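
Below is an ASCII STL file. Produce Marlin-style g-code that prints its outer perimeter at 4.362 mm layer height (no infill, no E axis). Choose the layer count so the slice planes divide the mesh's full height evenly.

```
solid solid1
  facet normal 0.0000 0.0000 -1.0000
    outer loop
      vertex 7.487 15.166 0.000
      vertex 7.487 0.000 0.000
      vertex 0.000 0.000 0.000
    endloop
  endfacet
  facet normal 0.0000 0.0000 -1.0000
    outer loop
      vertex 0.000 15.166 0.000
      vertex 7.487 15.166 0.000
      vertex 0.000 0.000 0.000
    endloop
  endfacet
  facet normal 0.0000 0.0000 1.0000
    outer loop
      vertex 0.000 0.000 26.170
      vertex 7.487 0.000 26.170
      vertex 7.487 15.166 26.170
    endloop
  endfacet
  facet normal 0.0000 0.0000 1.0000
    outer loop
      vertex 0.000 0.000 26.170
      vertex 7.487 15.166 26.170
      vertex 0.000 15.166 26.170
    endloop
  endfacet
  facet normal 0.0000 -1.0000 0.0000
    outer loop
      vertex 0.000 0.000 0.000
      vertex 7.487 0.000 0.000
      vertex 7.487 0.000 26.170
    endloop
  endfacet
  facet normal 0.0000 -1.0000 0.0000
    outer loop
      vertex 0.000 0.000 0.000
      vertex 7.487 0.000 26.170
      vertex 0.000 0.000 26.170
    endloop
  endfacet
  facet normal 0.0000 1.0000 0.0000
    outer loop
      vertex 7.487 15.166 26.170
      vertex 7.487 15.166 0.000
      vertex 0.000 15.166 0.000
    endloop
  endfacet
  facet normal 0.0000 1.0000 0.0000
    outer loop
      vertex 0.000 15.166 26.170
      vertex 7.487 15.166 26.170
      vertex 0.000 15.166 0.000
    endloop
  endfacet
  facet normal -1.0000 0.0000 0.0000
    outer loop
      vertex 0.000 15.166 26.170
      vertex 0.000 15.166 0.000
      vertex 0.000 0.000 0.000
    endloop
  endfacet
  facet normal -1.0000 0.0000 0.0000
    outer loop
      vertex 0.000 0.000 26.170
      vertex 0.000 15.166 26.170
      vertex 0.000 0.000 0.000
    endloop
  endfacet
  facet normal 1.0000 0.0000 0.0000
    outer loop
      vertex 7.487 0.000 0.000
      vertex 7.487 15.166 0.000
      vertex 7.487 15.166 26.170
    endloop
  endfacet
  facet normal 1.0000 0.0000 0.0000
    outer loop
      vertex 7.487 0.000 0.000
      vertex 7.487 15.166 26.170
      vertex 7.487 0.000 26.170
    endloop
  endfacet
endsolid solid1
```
; perimeter-only toolpath
G21 ; units = mm
G90 ; absolute positioning
G28 ; home
; layer 1
G0 Z4.362
G0 X0.000 Y0.000
G1 X7.487 Y0.000
G1 X7.487 Y15.166
G1 X0.000 Y15.166
G1 X0.000 Y0.000
; layer 2
G0 Z8.723
G0 X0.000 Y0.000
G1 X7.487 Y0.000
G1 X7.487 Y15.166
G1 X0.000 Y15.166
G1 X0.000 Y0.000
; layer 3
G0 Z13.085
G0 X0.000 Y0.000
G1 X7.487 Y0.000
G1 X7.487 Y15.166
G1 X0.000 Y15.166
G1 X0.000 Y0.000
; layer 4
G0 Z17.447
G0 X0.000 Y0.000
G1 X7.487 Y0.000
G1 X7.487 Y15.166
G1 X0.000 Y15.166
G1 X0.000 Y0.000
; layer 5
G0 Z21.808
G0 X0.000 Y0.000
G1 X7.487 Y0.000
G1 X7.487 Y15.166
G1 X0.000 Y15.166
G1 X0.000 Y0.000
; layer 6
G0 Z26.170
G0 X0.000 Y0.000
G1 X7.487 Y0.000
G1 X7.487 Y15.166
G1 X0.000 Y15.166
G1 X0.000 Y0.000
M2 ; end

The solid is a rectangular box, roughly 7.49 × 15.2 mm footprint and 26.2 mm tall. Slicing at Δz = 4.362 mm — 6 equal slices spanning the solid's height, so layer i sits at z = i·h/6 — gives 6 non-empty perimeters. Each is a 4-segment closed polygon; G0 lifts to the layer z and rapids to the start vertex, then G1 traces the edges.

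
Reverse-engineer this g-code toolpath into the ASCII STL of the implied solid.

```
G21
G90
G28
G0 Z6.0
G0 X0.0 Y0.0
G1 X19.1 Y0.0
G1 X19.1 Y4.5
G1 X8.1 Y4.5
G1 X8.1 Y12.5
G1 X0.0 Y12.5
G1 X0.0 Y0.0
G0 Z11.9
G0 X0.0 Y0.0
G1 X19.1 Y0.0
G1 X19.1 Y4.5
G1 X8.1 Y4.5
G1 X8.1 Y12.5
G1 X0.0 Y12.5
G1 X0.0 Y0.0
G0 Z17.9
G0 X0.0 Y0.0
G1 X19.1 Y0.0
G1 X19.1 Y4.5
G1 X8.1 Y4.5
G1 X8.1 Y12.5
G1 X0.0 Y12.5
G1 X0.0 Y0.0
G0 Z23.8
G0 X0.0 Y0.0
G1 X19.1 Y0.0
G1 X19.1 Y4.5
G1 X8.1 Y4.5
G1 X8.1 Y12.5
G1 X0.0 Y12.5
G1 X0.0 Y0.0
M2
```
solid part
  facet normal 0.0000 0.0000 -1.0000
    outer loop
      vertex 19.1 4.5 0.0
      vertex 19.1 0.0 0.0
      vertex 0.0 0.0 0.0
    endloop
  endfacet
  facet normal 0.0000 0.0000 -1.0000
    outer loop
      vertex 8.1 4.5 0.0
      vertex 19.1 4.5 0.0
      vertex 0.0 0.0 0.0
    endloop
  endfacet
  facet normal 0.0000 0.0000 -1.0000
    outer loop
      vertex 8.1 12.5 0.0
      vertex 8.1 4.5 0.0
      vertex 0.0 0.0 0.0
    endloop
  endfacet
  facet normal 0.0000 0.0000 -1.0000
    outer loop
      vertex 0.0 12.5 0.0
      vertex 8.1 12.5 0.0
      vertex 0.0 0.0 0.0
    endloop
  endfacet
  facet normal 0.0000 0.0000 1.0000
    outer loop
      vertex 0.0 0.0 23.8
      vertex 19.1 0.0 23.8
      vertex 19.1 4.5 23.8
    endloop
  endfacet
  facet normal 0.0000 0.0000 1.0000
    outer loop
      vertex 0.0 0.0 23.8
      vertex 19.1 4.5 23.8
      vertex 8.1 4.5 23.8
    endloop
  endfacet
  facet normal 0.0000 0.0000 1.0000
    outer loop
      vertex 0.0 0.0 23.8
      vertex 8.1 4.5 23.8
      vertex 8.1 12.5 23.8
    endloop
  endfacet
  facet normal 0.0000 0.0000 1.0000
    outer loop
      vertex 0.0 0.0 23.8
      vertex 8.1 12.5 23.8
      vertex 0.0 12.5 23.8
    endloop
  endfacet
  facet normal 0.0000 -1.0000 0.0000
    outer loop
      vertex 0.0 0.0 0.0
      vertex 19.1 0.0 0.0
      vertex 19.1 0.0 23.8
    endloop
  endfacet
  facet normal 0.0000 -1.0000 0.0000
    outer loop
      vertex 0.0 0.0 0.0
      vertex 19.1 0.0 23.8
      vertex 0.0 0.0 23.8
    endloop
  endfacet
  facet normal 1.0000 0.0000 0.0000
    outer loop
      vertex 19.1 0.0 0.0
      vertex 19.1 4.5 0.0
      vertex 19.1 4.5 23.8
    endloop
  endfacet
  facet normal 1.0000 0.0000 0.0000
    outer loop
      vertex 19.1 0.0 0.0
      vertex 19.1 4.5 23.8
      vertex 19.1 0.0 23.8
    endloop
  endfacet
  facet normal 0.0000 1.0000 0.0000
    outer loop
      vertex 19.1 4.5 0.0
      vertex 8.1 4.5 0.0
      vertex 8.1 4.5 23.8
    endloop
  endfacet
  facet normal 0.0000 1.0000 0.0000
    outer loop
      vertex 19.1 4.5 0.0
      vertex 8.1 4.5 23.8
      vertex 19.1 4.5 23.8
    endloop
  endfacet
  facet normal 1.0000 0.0000 0.0000
    outer loop
      vertex 8.1 4.5 0.0
      vertex 8.1 12.5 0.0
      vertex 8.1 12.5 23.8
    endloop
  endfacet
  facet normal 1.0000 0.0000 0.0000
    outer loop
      vertex 8.1 4.5 0.0
      vertex 8.1 12.5 23.8
      vertex 8.1 4.5 23.8
    endloop
  endfacet
  facet normal 0.0000 1.0000 0.0000
    outer loop
      vertex 8.1 12.5 0.0
      vertex 0.0 12.5 0.0
      vertex 0.0 12.5 23.8
    endloop
  endfacet
  facet normal 0.0000 1.0000 0.0000
    outer loop
      vertex 8.1 12.5 0.0
      vertex 0.0 12.5 23.8
      vertex 8.1 12.5 23.8
    endloop
  endfacet
  facet normal -1.0000 0.0000 0.0000
    outer loop
      vertex 0.0 12.5 0.0
      vertex 0.0 0.0 0.0
      vertex 0.0 0.0 23.8
    endloop
  endfacet
  facet normal -1.0000 0.0000 0.0000
    outer loop
      vertex 0.0 12.5 0.0
      vertex 0.0 0.0 23.8
      vertex 0.0 12.5 23.8
    endloop
  endfacet
endsolid part

The G0 Z moves step by Δz≈6.0 mm. Every layer's G1 loop is the same polygon, so the solid is a straight extrusion of it from z=0 to z≈23.8. Closing with flat bottom and top caps and triangulating gives 20 facets — an L-shaped prism: outer 19.1 × 12.5 mm, arm thicknesses ≈ 4.5 mm (horizontal) and 8.1 mm (vertical), extruded 23.8 mm in z.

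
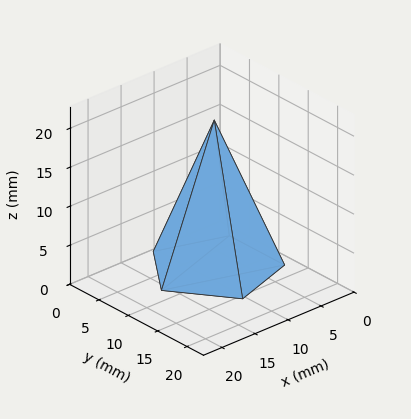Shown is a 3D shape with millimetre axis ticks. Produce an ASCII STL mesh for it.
Reading the render: the shape is a regular 5-sided pyramid, base circumscribed radius ≈ 8 mm, apex at z ≈ 19 mm (dimensions read to the nearest mm from the axis ticks). For the STL, each face is triangulated and given an outward normal.

solid part
  facet normal 0.0000 0.0000 -1.0000
    outer loop
      vertex 1.528 12.702 0.000
      vertex 10.472 15.608 0.000
      vertex 16.000 8.000 0.000
    endloop
  endfacet
  facet normal 0.0000 0.0000 -1.0000
    outer loop
      vertex 1.528 3.298 0.000
      vertex 1.528 12.702 0.000
      vertex 16.000 8.000 0.000
    endloop
  endfacet
  facet normal 0.0000 0.0000 -1.0000
    outer loop
      vertex 10.472 0.392 0.000
      vertex 1.528 3.298 0.000
      vertex 16.000 8.000 0.000
    endloop
  endfacet
  facet normal 0.7658 0.5564 0.3224
    outer loop
      vertex 16.000 8.000 0.000
      vertex 10.472 15.608 0.000
      vertex 8.000 8.000 19.000
    endloop
  endfacet
  facet normal -0.2925 0.9003 0.3224
    outer loop
      vertex 10.472 15.608 0.000
      vertex 1.528 12.702 0.000
      vertex 8.000 8.000 19.000
    endloop
  endfacet
  facet normal -0.9466 0.0000 0.3224
    outer loop
      vertex 1.528 12.702 0.000
      vertex 1.528 3.298 0.000
      vertex 8.000 8.000 19.000
    endloop
  endfacet
  facet normal -0.2925 -0.9003 0.3224
    outer loop
      vertex 1.528 3.298 0.000
      vertex 10.472 0.392 0.000
      vertex 8.000 8.000 19.000
    endloop
  endfacet
  facet normal 0.7658 -0.5564 0.3224
    outer loop
      vertex 10.472 0.392 0.000
      vertex 16.000 8.000 0.000
      vertex 8.000 8.000 19.000
    endloop
  endfacet
endsolid part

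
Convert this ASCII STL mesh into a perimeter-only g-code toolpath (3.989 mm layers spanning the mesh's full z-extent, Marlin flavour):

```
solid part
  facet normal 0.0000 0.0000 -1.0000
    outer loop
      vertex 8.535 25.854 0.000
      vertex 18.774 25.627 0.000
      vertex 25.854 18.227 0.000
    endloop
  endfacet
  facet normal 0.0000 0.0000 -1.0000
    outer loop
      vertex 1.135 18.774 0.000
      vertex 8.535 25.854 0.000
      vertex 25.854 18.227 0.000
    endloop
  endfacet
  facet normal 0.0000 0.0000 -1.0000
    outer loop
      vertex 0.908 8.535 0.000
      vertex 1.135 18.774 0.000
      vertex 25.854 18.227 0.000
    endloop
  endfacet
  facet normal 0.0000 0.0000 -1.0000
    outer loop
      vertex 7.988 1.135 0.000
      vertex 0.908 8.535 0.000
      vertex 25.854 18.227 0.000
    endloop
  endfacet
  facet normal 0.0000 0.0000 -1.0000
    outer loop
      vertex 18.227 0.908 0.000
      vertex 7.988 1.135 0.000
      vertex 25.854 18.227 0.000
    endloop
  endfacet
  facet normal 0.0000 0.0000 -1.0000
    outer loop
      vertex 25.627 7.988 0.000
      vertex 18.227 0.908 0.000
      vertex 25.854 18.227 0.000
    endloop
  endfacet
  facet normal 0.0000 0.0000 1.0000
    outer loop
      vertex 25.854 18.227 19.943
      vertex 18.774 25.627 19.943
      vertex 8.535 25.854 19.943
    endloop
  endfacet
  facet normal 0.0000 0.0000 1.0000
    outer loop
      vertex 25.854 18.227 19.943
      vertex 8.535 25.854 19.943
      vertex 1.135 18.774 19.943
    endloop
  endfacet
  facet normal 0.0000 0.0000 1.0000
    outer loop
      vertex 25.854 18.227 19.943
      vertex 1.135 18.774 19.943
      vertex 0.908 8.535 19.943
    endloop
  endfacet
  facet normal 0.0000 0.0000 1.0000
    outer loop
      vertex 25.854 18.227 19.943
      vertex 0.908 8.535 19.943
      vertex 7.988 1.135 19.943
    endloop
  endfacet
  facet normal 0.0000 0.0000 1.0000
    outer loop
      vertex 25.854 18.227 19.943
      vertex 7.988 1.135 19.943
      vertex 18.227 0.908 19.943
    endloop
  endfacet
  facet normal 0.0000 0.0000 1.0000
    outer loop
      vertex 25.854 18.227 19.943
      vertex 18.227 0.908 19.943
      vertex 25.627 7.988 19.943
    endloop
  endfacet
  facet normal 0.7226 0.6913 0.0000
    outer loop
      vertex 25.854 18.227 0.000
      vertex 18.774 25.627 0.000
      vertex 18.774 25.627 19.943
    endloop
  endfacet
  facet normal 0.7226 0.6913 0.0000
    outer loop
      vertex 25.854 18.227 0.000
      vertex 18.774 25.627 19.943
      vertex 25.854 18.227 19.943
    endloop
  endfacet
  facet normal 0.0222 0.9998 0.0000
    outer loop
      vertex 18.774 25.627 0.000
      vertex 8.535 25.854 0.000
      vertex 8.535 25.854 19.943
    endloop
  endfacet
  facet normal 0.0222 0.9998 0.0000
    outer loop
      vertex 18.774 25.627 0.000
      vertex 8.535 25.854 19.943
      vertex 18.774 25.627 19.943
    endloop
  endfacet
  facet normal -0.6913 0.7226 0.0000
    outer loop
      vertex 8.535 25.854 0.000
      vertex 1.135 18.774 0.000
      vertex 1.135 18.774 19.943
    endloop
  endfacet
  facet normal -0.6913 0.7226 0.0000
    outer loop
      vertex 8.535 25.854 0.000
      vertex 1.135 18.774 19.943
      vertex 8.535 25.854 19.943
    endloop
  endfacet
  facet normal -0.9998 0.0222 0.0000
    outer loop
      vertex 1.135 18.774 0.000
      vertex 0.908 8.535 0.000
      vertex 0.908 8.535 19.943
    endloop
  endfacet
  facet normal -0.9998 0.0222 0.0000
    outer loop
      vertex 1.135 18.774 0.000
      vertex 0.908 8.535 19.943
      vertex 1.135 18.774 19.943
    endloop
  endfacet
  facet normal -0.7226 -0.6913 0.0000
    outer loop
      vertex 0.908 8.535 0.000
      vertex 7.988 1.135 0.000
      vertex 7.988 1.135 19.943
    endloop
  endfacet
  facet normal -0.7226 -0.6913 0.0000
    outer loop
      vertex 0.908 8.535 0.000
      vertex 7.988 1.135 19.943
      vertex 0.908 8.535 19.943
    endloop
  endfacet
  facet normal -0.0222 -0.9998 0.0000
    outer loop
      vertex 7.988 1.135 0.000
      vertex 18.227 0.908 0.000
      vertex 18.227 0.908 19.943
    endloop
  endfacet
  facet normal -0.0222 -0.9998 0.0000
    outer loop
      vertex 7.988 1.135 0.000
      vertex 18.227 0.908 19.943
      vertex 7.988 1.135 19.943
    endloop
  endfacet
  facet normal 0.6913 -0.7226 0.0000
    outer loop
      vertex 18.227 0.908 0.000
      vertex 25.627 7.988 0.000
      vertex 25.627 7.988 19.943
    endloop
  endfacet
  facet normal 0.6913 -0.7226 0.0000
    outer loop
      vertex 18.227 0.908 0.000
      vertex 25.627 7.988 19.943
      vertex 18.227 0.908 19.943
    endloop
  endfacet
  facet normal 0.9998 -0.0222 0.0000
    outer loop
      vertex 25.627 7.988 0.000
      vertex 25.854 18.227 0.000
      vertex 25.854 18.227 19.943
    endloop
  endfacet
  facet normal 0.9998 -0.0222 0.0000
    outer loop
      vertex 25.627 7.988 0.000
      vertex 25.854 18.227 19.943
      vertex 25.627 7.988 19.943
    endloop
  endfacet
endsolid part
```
; perimeter-only toolpath
G21 ; units = mm
G90 ; absolute positioning
G28 ; home
; layer 1
G0 Z3.989
G0 X25.854 Y18.227
G1 X18.774 Y25.627
G1 X8.535 Y25.854
G1 X1.135 Y18.774
G1 X0.908 Y8.535
G1 X7.988 Y1.135
G1 X18.227 Y0.908
G1 X25.627 Y7.988
G1 X25.854 Y18.227
; layer 2
G0 Z7.977
G0 X25.854 Y18.227
G1 X18.774 Y25.627
G1 X8.535 Y25.854
G1 X1.135 Y18.774
G1 X0.908 Y8.535
G1 X7.988 Y1.135
G1 X18.227 Y0.908
G1 X25.627 Y7.988
G1 X25.854 Y18.227
; layer 3
G0 Z11.966
G0 X25.854 Y18.227
G1 X18.774 Y25.627
G1 X8.535 Y25.854
G1 X1.135 Y18.774
G1 X0.908 Y8.535
G1 X7.988 Y1.135
G1 X18.227 Y0.908
G1 X25.627 Y7.988
G1 X25.854 Y18.227
; layer 4
G0 Z15.954
G0 X25.854 Y18.227
G1 X18.774 Y25.627
G1 X8.535 Y25.854
G1 X1.135 Y18.774
G1 X0.908 Y8.535
G1 X7.988 Y1.135
G1 X18.227 Y0.908
G1 X25.627 Y7.988
G1 X25.854 Y18.227
; layer 5
G0 Z19.943
G0 X25.854 Y18.227
G1 X18.774 Y25.627
G1 X8.535 Y25.854
G1 X1.135 Y18.774
G1 X0.908 Y8.535
G1 X7.988 Y1.135
G1 X18.227 Y0.908
G1 X25.627 Y7.988
G1 X25.854 Y18.227
M2 ; end

The solid is a regular 8-sided prism (a cylinder approximated with 8 flat sides), circumscribed radius ≈ 13.4 mm, height ≈ 19.9 mm. Slicing at Δz = 3.989 mm — 5 equal slices spanning the solid's height, so layer i sits at z = i·h/5 — gives 5 non-empty perimeters. Each is a 8-segment closed polygon; G0 lifts to the layer z and rapids to the start vertex, then G1 traces the edges.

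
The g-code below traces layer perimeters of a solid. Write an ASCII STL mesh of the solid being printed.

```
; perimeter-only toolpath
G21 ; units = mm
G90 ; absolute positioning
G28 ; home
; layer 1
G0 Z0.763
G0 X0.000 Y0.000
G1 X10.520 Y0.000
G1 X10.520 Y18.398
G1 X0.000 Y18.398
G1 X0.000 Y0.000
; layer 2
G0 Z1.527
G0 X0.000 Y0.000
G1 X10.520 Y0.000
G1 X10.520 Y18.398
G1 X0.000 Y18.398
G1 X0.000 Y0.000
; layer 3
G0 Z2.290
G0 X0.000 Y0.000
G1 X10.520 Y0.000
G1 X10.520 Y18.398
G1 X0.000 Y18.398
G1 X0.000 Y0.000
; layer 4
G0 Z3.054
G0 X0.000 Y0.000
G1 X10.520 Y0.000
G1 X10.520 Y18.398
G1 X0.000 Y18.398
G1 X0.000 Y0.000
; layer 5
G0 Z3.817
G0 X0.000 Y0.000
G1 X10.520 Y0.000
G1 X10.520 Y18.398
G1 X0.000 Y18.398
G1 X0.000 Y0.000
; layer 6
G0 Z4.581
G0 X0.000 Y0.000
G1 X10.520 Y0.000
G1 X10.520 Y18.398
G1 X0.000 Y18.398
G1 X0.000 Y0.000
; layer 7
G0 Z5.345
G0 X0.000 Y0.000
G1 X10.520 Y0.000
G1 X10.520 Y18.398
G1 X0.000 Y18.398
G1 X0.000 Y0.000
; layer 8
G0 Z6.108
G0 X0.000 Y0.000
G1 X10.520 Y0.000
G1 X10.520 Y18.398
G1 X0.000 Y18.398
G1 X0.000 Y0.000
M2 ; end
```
solid part
  facet normal 0.0000 0.0000 -1.0000
    outer loop
      vertex 10.520 18.398 0.000
      vertex 10.520 0.000 0.000
      vertex 0.000 0.000 0.000
    endloop
  endfacet
  facet normal 0.0000 0.0000 -1.0000
    outer loop
      vertex 0.000 18.398 0.000
      vertex 10.520 18.398 0.000
      vertex 0.000 0.000 0.000
    endloop
  endfacet
  facet normal 0.0000 0.0000 1.0000
    outer loop
      vertex 0.000 0.000 6.108
      vertex 10.520 0.000 6.108
      vertex 10.520 18.398 6.108
    endloop
  endfacet
  facet normal 0.0000 0.0000 1.0000
    outer loop
      vertex 0.000 0.000 6.108
      vertex 10.520 18.398 6.108
      vertex 0.000 18.398 6.108
    endloop
  endfacet
  facet normal 0.0000 -1.0000 0.0000
    outer loop
      vertex 0.000 0.000 0.000
      vertex 10.520 0.000 0.000
      vertex 10.520 0.000 6.108
    endloop
  endfacet
  facet normal 0.0000 -1.0000 0.0000
    outer loop
      vertex 0.000 0.000 0.000
      vertex 10.520 0.000 6.108
      vertex 0.000 0.000 6.108
    endloop
  endfacet
  facet normal 0.0000 1.0000 0.0000
    outer loop
      vertex 10.520 18.398 6.108
      vertex 10.520 18.398 0.000
      vertex 0.000 18.398 0.000
    endloop
  endfacet
  facet normal 0.0000 1.0000 0.0000
    outer loop
      vertex 0.000 18.398 6.108
      vertex 10.520 18.398 6.108
      vertex 0.000 18.398 0.000
    endloop
  endfacet
  facet normal -1.0000 0.0000 0.0000
    outer loop
      vertex 0.000 18.398 6.108
      vertex 0.000 18.398 0.000
      vertex 0.000 0.000 0.000
    endloop
  endfacet
  facet normal -1.0000 0.0000 0.0000
    outer loop
      vertex 0.000 0.000 6.108
      vertex 0.000 18.398 6.108
      vertex 0.000 0.000 0.000
    endloop
  endfacet
  facet normal 1.0000 0.0000 0.0000
    outer loop
      vertex 10.520 0.000 0.000
      vertex 10.520 18.398 0.000
      vertex 10.520 18.398 6.108
    endloop
  endfacet
  facet normal 1.0000 0.0000 0.0000
    outer loop
      vertex 10.520 0.000 0.000
      vertex 10.520 18.398 6.108
      vertex 10.520 0.000 6.108
    endloop
  endfacet
endsolid part

The G0 Z moves step by Δz≈0.763 mm. Every layer's G1 loop is the same polygon, so the solid is a straight extrusion of it from z=0 to z≈6.11. Closing with flat bottom and top caps and triangulating gives 12 facets — a rectangular box, roughly 10.5 × 18.4 mm footprint and 6.11 mm tall.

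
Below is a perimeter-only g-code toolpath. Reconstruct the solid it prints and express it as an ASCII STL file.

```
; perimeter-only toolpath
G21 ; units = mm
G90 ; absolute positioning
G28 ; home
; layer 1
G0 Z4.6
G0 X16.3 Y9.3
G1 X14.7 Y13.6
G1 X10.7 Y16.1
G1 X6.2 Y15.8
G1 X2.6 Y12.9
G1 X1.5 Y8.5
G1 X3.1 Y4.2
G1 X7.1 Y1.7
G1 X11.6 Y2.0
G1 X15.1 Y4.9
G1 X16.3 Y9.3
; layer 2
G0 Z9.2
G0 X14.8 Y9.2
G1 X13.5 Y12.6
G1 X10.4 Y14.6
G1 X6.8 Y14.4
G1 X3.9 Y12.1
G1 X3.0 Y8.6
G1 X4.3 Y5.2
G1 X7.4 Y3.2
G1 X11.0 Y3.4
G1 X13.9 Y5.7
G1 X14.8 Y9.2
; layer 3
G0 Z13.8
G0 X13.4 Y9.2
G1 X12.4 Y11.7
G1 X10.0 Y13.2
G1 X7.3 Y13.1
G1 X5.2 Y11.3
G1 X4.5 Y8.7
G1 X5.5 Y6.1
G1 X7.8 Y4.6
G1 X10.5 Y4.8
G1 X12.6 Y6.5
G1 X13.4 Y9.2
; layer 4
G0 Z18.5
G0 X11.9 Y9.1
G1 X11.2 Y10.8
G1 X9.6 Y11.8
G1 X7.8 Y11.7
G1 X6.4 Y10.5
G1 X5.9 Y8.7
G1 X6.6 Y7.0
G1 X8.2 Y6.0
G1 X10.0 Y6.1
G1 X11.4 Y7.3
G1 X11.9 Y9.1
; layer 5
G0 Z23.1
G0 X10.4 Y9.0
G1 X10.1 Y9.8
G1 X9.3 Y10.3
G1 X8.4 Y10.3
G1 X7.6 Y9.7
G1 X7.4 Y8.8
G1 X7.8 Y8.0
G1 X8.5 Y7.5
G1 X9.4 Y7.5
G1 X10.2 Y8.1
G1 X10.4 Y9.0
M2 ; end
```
solid part
  facet normal 0.0000 0.0000 -1.0000
    outer loop
      vertex 11.1 17.5 0.0
      vertex 15.8 14.5 0.0
      vertex 17.8 9.4 0.0
    endloop
  endfacet
  facet normal 0.0000 0.0000 -1.0000
    outer loop
      vertex 5.7 17.2 0.0
      vertex 11.1 17.5 0.0
      vertex 17.8 9.4 0.0
    endloop
  endfacet
  facet normal 0.0000 0.0000 -1.0000
    outer loop
      vertex 1.4 13.7 0.0
      vertex 5.7 17.2 0.0
      vertex 17.8 9.4 0.0
    endloop
  endfacet
  facet normal 0.0000 0.0000 -1.0000
    outer loop
      vertex 0.0 8.4 0.0
      vertex 1.4 13.7 0.0
      vertex 17.8 9.4 0.0
    endloop
  endfacet
  facet normal 0.0000 0.0000 -1.0000
    outer loop
      vertex 2.0 3.3 0.0
      vertex 0.0 8.4 0.0
      vertex 17.8 9.4 0.0
    endloop
  endfacet
  facet normal 0.0000 0.0000 -1.0000
    outer loop
      vertex 6.7 0.3 0.0
      vertex 2.0 3.3 0.0
      vertex 17.8 9.4 0.0
    endloop
  endfacet
  facet normal 0.0000 0.0000 -1.0000
    outer loop
      vertex 12.1 0.6 0.0
      vertex 6.7 0.3 0.0
      vertex 17.8 9.4 0.0
    endloop
  endfacet
  facet normal 0.0000 0.0000 -1.0000
    outer loop
      vertex 16.4 4.1 0.0
      vertex 12.1 0.6 0.0
      vertex 17.8 9.4 0.0
    endloop
  endfacet
  facet normal 0.8903 0.3491 0.2924
    outer loop
      vertex 17.8 9.4 0.0
      vertex 15.8 14.5 0.0
      vertex 8.9 8.9 27.7
    endloop
  endfacet
  facet normal 0.5147 0.8064 0.2912
    outer loop
      vertex 15.8 14.5 0.0
      vertex 11.1 17.5 0.0
      vertex 8.9 8.9 27.7
    endloop
  endfacet
  facet normal -0.0530 0.9549 0.2922
    outer loop
      vertex 11.1 17.5 0.0
      vertex 5.7 17.2 0.0
      vertex 8.9 8.9 27.7
    endloop
  endfacet
  facet normal -0.6038 0.7418 0.2920
    outer loop
      vertex 5.7 17.2 0.0
      vertex 1.4 13.7 0.0
      vertex 8.9 8.9 27.7
    endloop
  endfacet
  facet normal -0.9245 0.2442 0.2926
    outer loop
      vertex 1.4 13.7 0.0
      vertex 0.0 8.4 0.0
      vertex 8.9 8.9 27.7
    endloop
  endfacet
  facet normal -0.8903 -0.3491 0.2924
    outer loop
      vertex 0.0 8.4 0.0
      vertex 2.0 3.3 0.0
      vertex 8.9 8.9 27.7
    endloop
  endfacet
  facet normal -0.5147 -0.8064 0.2912
    outer loop
      vertex 2.0 3.3 0.0
      vertex 6.7 0.3 0.0
      vertex 8.9 8.9 27.7
    endloop
  endfacet
  facet normal 0.0530 -0.9549 0.2922
    outer loop
      vertex 6.7 0.3 0.0
      vertex 12.1 0.6 0.0
      vertex 8.9 8.9 27.7
    endloop
  endfacet
  facet normal 0.6038 -0.7418 0.2920
    outer loop
      vertex 12.1 0.6 0.0
      vertex 16.4 4.1 0.0
      vertex 8.9 8.9 27.7
    endloop
  endfacet
  facet normal 0.9245 -0.2442 0.2926
    outer loop
      vertex 16.4 4.1 0.0
      vertex 17.8 9.4 0.0
      vertex 8.9 8.9 27.7
    endloop
  endfacet
endsolid part

The G0 Z moves step by Δz≈4.6 mm. The G1 loops shrink linearly with z, so the solid tapers from its base footprint up to z≈27.7. Closing with a flat bottom cap and the tapered top and triangulating gives 18 facets — a regular 10-sided pyramid, base circumscribed radius ≈ 8.9 mm, apex at z ≈ 27.7 mm.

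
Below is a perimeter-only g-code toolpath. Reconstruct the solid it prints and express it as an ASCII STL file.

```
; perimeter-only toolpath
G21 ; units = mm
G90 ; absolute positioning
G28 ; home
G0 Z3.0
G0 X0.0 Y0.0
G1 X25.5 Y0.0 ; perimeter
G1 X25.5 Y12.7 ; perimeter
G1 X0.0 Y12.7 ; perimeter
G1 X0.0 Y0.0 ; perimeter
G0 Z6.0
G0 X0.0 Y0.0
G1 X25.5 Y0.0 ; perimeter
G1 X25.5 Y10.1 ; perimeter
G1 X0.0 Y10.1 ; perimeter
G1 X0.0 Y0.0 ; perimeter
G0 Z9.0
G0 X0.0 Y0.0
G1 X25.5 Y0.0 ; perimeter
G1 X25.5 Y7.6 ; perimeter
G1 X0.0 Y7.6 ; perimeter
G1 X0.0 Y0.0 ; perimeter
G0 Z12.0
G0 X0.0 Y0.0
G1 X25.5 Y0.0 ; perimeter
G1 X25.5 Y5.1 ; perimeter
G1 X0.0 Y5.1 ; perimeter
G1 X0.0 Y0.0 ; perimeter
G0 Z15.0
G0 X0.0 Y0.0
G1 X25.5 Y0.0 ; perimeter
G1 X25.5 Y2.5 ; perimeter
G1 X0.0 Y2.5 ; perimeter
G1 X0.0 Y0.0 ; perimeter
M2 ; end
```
solid part
  facet normal 0.0000 0.0000 -1.0000
    outer loop
      vertex 25.5 15.2 0.0
      vertex 25.5 0.0 0.0
      vertex 0.0 0.0 0.0
    endloop
  endfacet
  facet normal 0.0000 0.0000 -1.0000
    outer loop
      vertex 0.0 15.2 0.0
      vertex 25.5 15.2 0.0
      vertex 0.0 0.0 0.0
    endloop
  endfacet
  facet normal 0.0000 -1.0000 0.0000
    outer loop
      vertex 0.0 0.0 0.0
      vertex 25.5 0.0 0.0
      vertex 25.5 0.0 18.0
    endloop
  endfacet
  facet normal 0.0000 -1.0000 0.0000
    outer loop
      vertex 0.0 0.0 0.0
      vertex 25.5 0.0 18.0
      vertex 0.0 0.0 18.0
    endloop
  endfacet
  facet normal 0.0000 0.7640 0.6452
    outer loop
      vertex 0.0 0.0 18.0
      vertex 25.5 0.0 18.0
      vertex 25.5 15.2 0.0
    endloop
  endfacet
  facet normal 0.0000 0.7640 0.6452
    outer loop
      vertex 0.0 0.0 18.0
      vertex 25.5 15.2 0.0
      vertex 0.0 15.2 0.0
    endloop
  endfacet
  facet normal -1.0000 0.0000 0.0000
    outer loop
      vertex 0.0 0.0 18.0
      vertex 0.0 15.2 0.0
      vertex 0.0 0.0 0.0
    endloop
  endfacet
  facet normal 1.0000 0.0000 0.0000
    outer loop
      vertex 25.5 0.0 0.0
      vertex 25.5 15.2 0.0
      vertex 25.5 0.0 18.0
    endloop
  endfacet
endsolid part

The G0 Z moves step by Δz≈3.0 mm. The G1 loops shrink linearly with z, so the solid tapers from its base footprint up to z≈18. Closing with a flat bottom cap and the tapered top and triangulating gives 8 facets — a wedge (ramp): 25.5 × 15.2 mm base, rising to 18 mm along the y=0 edge and sloping linearly to z=0 at y=15.2.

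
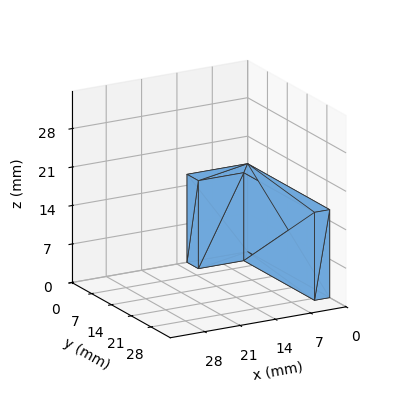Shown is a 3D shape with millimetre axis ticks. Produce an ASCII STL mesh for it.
Reading the render: the shape is an L-shaped prism: outer 12 × 29 mm, arm thicknesses ≈ 4 mm (horizontal) and 3 mm (vertical), extruded 16 mm in z (dimensions read to the nearest mm from the axis ticks). For the STL, each face is triangulated and given an outward normal.

solid part
  facet normal 0.0000 0.0000 -1.0000
    outer loop
      vertex 12.00 4.00 0.00
      vertex 12.00 0.00 0.00
      vertex 0.00 0.00 0.00
    endloop
  endfacet
  facet normal 0.0000 0.0000 -1.0000
    outer loop
      vertex 3.00 4.00 0.00
      vertex 12.00 4.00 0.00
      vertex 0.00 0.00 0.00
    endloop
  endfacet
  facet normal 0.0000 0.0000 -1.0000
    outer loop
      vertex 3.00 29.00 0.00
      vertex 3.00 4.00 0.00
      vertex 0.00 0.00 0.00
    endloop
  endfacet
  facet normal 0.0000 0.0000 -1.0000
    outer loop
      vertex 0.00 29.00 0.00
      vertex 3.00 29.00 0.00
      vertex 0.00 0.00 0.00
    endloop
  endfacet
  facet normal 0.0000 0.0000 1.0000
    outer loop
      vertex 0.00 0.00 16.00
      vertex 12.00 0.00 16.00
      vertex 12.00 4.00 16.00
    endloop
  endfacet
  facet normal 0.0000 0.0000 1.0000
    outer loop
      vertex 0.00 0.00 16.00
      vertex 12.00 4.00 16.00
      vertex 3.00 4.00 16.00
    endloop
  endfacet
  facet normal 0.0000 0.0000 1.0000
    outer loop
      vertex 0.00 0.00 16.00
      vertex 3.00 4.00 16.00
      vertex 3.00 29.00 16.00
    endloop
  endfacet
  facet normal 0.0000 0.0000 1.0000
    outer loop
      vertex 0.00 0.00 16.00
      vertex 3.00 29.00 16.00
      vertex 0.00 29.00 16.00
    endloop
  endfacet
  facet normal 0.0000 -1.0000 0.0000
    outer loop
      vertex 0.00 0.00 0.00
      vertex 12.00 0.00 0.00
      vertex 12.00 0.00 16.00
    endloop
  endfacet
  facet normal 0.0000 -1.0000 0.0000
    outer loop
      vertex 0.00 0.00 0.00
      vertex 12.00 0.00 16.00
      vertex 0.00 0.00 16.00
    endloop
  endfacet
  facet normal 1.0000 0.0000 0.0000
    outer loop
      vertex 12.00 0.00 0.00
      vertex 12.00 4.00 0.00
      vertex 12.00 4.00 16.00
    endloop
  endfacet
  facet normal 1.0000 0.0000 0.0000
    outer loop
      vertex 12.00 0.00 0.00
      vertex 12.00 4.00 16.00
      vertex 12.00 0.00 16.00
    endloop
  endfacet
  facet normal 0.0000 1.0000 0.0000
    outer loop
      vertex 12.00 4.00 0.00
      vertex 3.00 4.00 0.00
      vertex 3.00 4.00 16.00
    endloop
  endfacet
  facet normal 0.0000 1.0000 0.0000
    outer loop
      vertex 12.00 4.00 0.00
      vertex 3.00 4.00 16.00
      vertex 12.00 4.00 16.00
    endloop
  endfacet
  facet normal 1.0000 0.0000 0.0000
    outer loop
      vertex 3.00 4.00 0.00
      vertex 3.00 29.00 0.00
      vertex 3.00 29.00 16.00
    endloop
  endfacet
  facet normal 1.0000 0.0000 0.0000
    outer loop
      vertex 3.00 4.00 0.00
      vertex 3.00 29.00 16.00
      vertex 3.00 4.00 16.00
    endloop
  endfacet
  facet normal 0.0000 1.0000 0.0000
    outer loop
      vertex 3.00 29.00 0.00
      vertex 0.00 29.00 0.00
      vertex 0.00 29.00 16.00
    endloop
  endfacet
  facet normal 0.0000 1.0000 0.0000
    outer loop
      vertex 3.00 29.00 0.00
      vertex 0.00 29.00 16.00
      vertex 3.00 29.00 16.00
    endloop
  endfacet
  facet normal -1.0000 0.0000 0.0000
    outer loop
      vertex 0.00 29.00 0.00
      vertex 0.00 0.00 0.00
      vertex 0.00 0.00 16.00
    endloop
  endfacet
  facet normal -1.0000 0.0000 0.0000
    outer loop
      vertex 0.00 29.00 0.00
      vertex 0.00 0.00 16.00
      vertex 0.00 29.00 16.00
    endloop
  endfacet
endsolid part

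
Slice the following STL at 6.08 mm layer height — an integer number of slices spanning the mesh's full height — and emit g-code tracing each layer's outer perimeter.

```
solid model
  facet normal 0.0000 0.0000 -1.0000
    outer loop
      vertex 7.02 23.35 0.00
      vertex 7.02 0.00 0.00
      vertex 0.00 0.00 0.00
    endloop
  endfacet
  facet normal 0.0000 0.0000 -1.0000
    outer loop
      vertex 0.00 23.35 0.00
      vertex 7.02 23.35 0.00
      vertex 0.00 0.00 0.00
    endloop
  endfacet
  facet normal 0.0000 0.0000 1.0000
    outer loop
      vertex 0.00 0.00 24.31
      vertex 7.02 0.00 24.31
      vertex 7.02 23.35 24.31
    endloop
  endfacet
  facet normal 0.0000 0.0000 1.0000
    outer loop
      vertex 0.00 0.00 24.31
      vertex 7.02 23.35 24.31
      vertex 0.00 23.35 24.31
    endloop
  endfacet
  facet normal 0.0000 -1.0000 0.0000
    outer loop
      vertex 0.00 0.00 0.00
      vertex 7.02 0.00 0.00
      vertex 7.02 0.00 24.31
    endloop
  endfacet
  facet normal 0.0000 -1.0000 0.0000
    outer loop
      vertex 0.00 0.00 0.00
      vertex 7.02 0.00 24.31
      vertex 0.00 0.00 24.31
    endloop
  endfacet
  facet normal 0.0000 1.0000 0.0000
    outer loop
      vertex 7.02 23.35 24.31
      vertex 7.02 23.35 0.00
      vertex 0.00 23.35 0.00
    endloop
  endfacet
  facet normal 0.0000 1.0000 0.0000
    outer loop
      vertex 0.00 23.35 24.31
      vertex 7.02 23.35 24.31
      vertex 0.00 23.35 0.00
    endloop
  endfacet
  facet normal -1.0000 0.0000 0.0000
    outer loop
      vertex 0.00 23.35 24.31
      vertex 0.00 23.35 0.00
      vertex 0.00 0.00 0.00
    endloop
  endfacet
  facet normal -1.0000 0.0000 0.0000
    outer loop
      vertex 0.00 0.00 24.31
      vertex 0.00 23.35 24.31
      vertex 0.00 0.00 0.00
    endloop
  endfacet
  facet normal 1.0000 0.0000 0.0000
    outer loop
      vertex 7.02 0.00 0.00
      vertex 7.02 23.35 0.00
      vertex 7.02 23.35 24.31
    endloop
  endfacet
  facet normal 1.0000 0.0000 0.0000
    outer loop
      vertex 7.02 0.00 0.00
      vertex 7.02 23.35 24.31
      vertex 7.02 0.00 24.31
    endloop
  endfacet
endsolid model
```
; perimeter-only toolpath
G21 ; units = mm
G90 ; absolute positioning
G28 ; home
; layer 1
G0 Z6.08
G0 X0.00 Y0.00
G1 X7.02 Y0.00
G1 X7.02 Y23.35
G1 X0.00 Y23.35
G1 X0.00 Y0.00
; layer 2
G0 Z12.15
G0 X0.00 Y0.00
G1 X7.02 Y0.00
G1 X7.02 Y23.35
G1 X0.00 Y23.35
G1 X0.00 Y0.00
; layer 3
G0 Z18.23
G0 X0.00 Y0.00
G1 X7.02 Y0.00
G1 X7.02 Y23.35
G1 X0.00 Y23.35
G1 X0.00 Y0.00
; layer 4
G0 Z24.31
G0 X0.00 Y0.00
G1 X7.02 Y0.00
G1 X7.02 Y23.35
G1 X0.00 Y23.35
G1 X0.00 Y0.00
M2 ; end

The solid is a rectangular box, roughly 7.02 × 23.4 mm footprint and 24.3 mm tall. Slicing at Δz = 6.08 mm — 4 equal slices spanning the solid's height, so layer i sits at z = i·h/4 — gives 4 non-empty perimeters. Each is a 4-segment closed polygon; G0 lifts to the layer z and rapids to the start vertex, then G1 traces the edges.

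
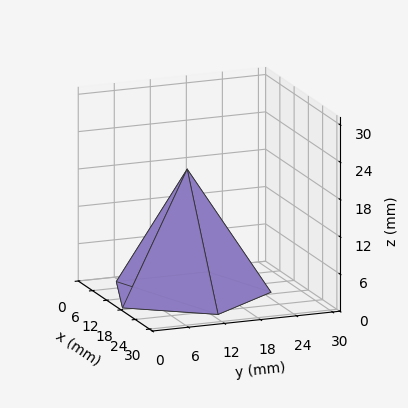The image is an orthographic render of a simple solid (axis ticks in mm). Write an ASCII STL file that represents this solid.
Reading the render: the shape is a regular 5-sided pyramid, base circumscribed radius ≈ 13 mm, apex at z ≈ 20 mm (dimensions read to the nearest mm from the axis ticks). For the STL, each face is triangulated and given an outward normal.

solid part
  facet normal 0.0000 0.0000 -1.0000
    outer loop
      vertex 2.48 20.64 0.00
      vertex 17.02 25.36 0.00
      vertex 26.00 13.00 0.00
    endloop
  endfacet
  facet normal 0.0000 0.0000 -1.0000
    outer loop
      vertex 2.48 5.36 0.00
      vertex 2.48 20.64 0.00
      vertex 26.00 13.00 0.00
    endloop
  endfacet
  facet normal 0.0000 0.0000 -1.0000
    outer loop
      vertex 17.02 0.64 0.00
      vertex 2.48 5.36 0.00
      vertex 26.00 13.00 0.00
    endloop
  endfacet
  facet normal 0.7160 0.5202 0.4654
    outer loop
      vertex 26.00 13.00 0.00
      vertex 17.02 25.36 0.00
      vertex 13.00 13.00 20.00
    endloop
  endfacet
  facet normal -0.2733 0.8419 0.4653
    outer loop
      vertex 17.02 25.36 0.00
      vertex 2.48 20.64 0.00
      vertex 13.00 13.00 20.00
    endloop
  endfacet
  facet normal -0.8850 0.0000 0.4655
    outer loop
      vertex 2.48 20.64 0.00
      vertex 2.48 5.36 0.00
      vertex 13.00 13.00 20.00
    endloop
  endfacet
  facet normal -0.2733 -0.8419 0.4653
    outer loop
      vertex 2.48 5.36 0.00
      vertex 17.02 0.64 0.00
      vertex 13.00 13.00 20.00
    endloop
  endfacet
  facet normal 0.7160 -0.5202 0.4654
    outer loop
      vertex 17.02 0.64 0.00
      vertex 26.00 13.00 0.00
      vertex 13.00 13.00 20.00
    endloop
  endfacet
endsolid part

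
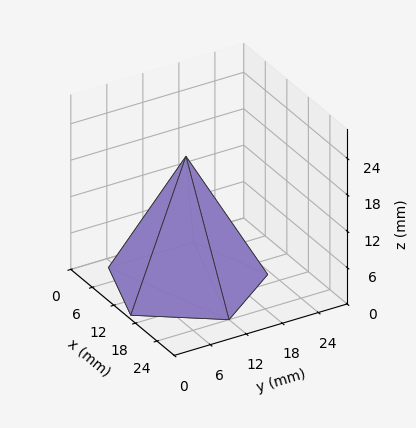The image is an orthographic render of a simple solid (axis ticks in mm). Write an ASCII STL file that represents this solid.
Reading the render: the shape is a regular 5-sided pyramid, base circumscribed radius ≈ 12 mm, apex at z ≈ 21 mm (dimensions read to the nearest mm from the axis ticks). For the STL, each face is triangulated and given an outward normal.

solid part
  facet normal 0.0000 0.0000 -1.0000
    outer loop
      vertex 2.3 19.1 0.0
      vertex 15.7 23.4 0.0
      vertex 24.0 12.0 0.0
    endloop
  endfacet
  facet normal 0.0000 0.0000 -1.0000
    outer loop
      vertex 2.3 4.9 0.0
      vertex 2.3 19.1 0.0
      vertex 24.0 12.0 0.0
    endloop
  endfacet
  facet normal 0.0000 0.0000 -1.0000
    outer loop
      vertex 15.7 0.6 0.0
      vertex 2.3 4.9 0.0
      vertex 24.0 12.0 0.0
    endloop
  endfacet
  facet normal 0.7339 0.5343 0.4194
    outer loop
      vertex 24.0 12.0 0.0
      vertex 15.7 23.4 0.0
      vertex 12.0 12.0 21.0
    endloop
  endfacet
  facet normal -0.2773 0.8640 0.4202
    outer loop
      vertex 15.7 23.4 0.0
      vertex 2.3 19.1 0.0
      vertex 12.0 12.0 21.0
    endloop
  endfacet
  facet normal -0.9078 0.0000 0.4193
    outer loop
      vertex 2.3 19.1 0.0
      vertex 2.3 4.9 0.0
      vertex 12.0 12.0 21.0
    endloop
  endfacet
  facet normal -0.2773 -0.8640 0.4202
    outer loop
      vertex 2.3 4.9 0.0
      vertex 15.7 0.6 0.0
      vertex 12.0 12.0 21.0
    endloop
  endfacet
  facet normal 0.7339 -0.5343 0.4194
    outer loop
      vertex 15.7 0.6 0.0
      vertex 24.0 12.0 0.0
      vertex 12.0 12.0 21.0
    endloop
  endfacet
endsolid part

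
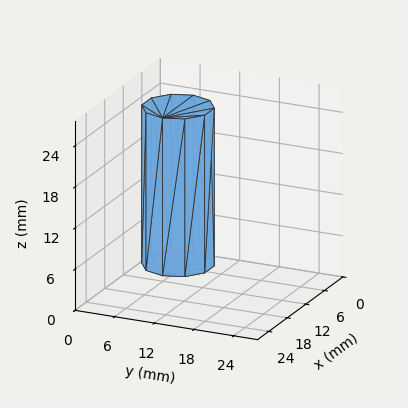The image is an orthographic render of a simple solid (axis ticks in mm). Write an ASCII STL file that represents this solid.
Reading the render: the shape is a regular 10-sided prism (a cylinder approximated with 10 flat sides), circumscribed radius ≈ 5 mm, height ≈ 23 mm (dimensions read to the nearest mm from the axis ticks). For the STL, each face is triangulated and given an outward normal.

solid part
  facet normal 0.0000 0.0000 -1.0000
    outer loop
      vertex 6.545 9.755 0.000
      vertex 9.045 7.939 0.000
      vertex 10.000 5.000 0.000
    endloop
  endfacet
  facet normal 0.0000 0.0000 -1.0000
    outer loop
      vertex 3.455 9.755 0.000
      vertex 6.545 9.755 0.000
      vertex 10.000 5.000 0.000
    endloop
  endfacet
  facet normal 0.0000 0.0000 -1.0000
    outer loop
      vertex 0.955 7.939 0.000
      vertex 3.455 9.755 0.000
      vertex 10.000 5.000 0.000
    endloop
  endfacet
  facet normal 0.0000 0.0000 -1.0000
    outer loop
      vertex 0.000 5.000 0.000
      vertex 0.955 7.939 0.000
      vertex 10.000 5.000 0.000
    endloop
  endfacet
  facet normal 0.0000 0.0000 -1.0000
    outer loop
      vertex 0.955 2.061 0.000
      vertex 0.000 5.000 0.000
      vertex 10.000 5.000 0.000
    endloop
  endfacet
  facet normal 0.0000 0.0000 -1.0000
    outer loop
      vertex 3.455 0.245 0.000
      vertex 0.955 2.061 0.000
      vertex 10.000 5.000 0.000
    endloop
  endfacet
  facet normal 0.0000 0.0000 -1.0000
    outer loop
      vertex 6.545 0.245 0.000
      vertex 3.455 0.245 0.000
      vertex 10.000 5.000 0.000
    endloop
  endfacet
  facet normal 0.0000 0.0000 -1.0000
    outer loop
      vertex 9.045 2.061 0.000
      vertex 6.545 0.245 0.000
      vertex 10.000 5.000 0.000
    endloop
  endfacet
  facet normal 0.0000 0.0000 1.0000
    outer loop
      vertex 10.000 5.000 23.000
      vertex 9.045 7.939 23.000
      vertex 6.545 9.755 23.000
    endloop
  endfacet
  facet normal 0.0000 0.0000 1.0000
    outer loop
      vertex 10.000 5.000 23.000
      vertex 6.545 9.755 23.000
      vertex 3.455 9.755 23.000
    endloop
  endfacet
  facet normal 0.0000 0.0000 1.0000
    outer loop
      vertex 10.000 5.000 23.000
      vertex 3.455 9.755 23.000
      vertex 0.955 7.939 23.000
    endloop
  endfacet
  facet normal 0.0000 0.0000 1.0000
    outer loop
      vertex 10.000 5.000 23.000
      vertex 0.955 7.939 23.000
      vertex 0.000 5.000 23.000
    endloop
  endfacet
  facet normal 0.0000 0.0000 1.0000
    outer loop
      vertex 10.000 5.000 23.000
      vertex 0.000 5.000 23.000
      vertex 0.955 2.061 23.000
    endloop
  endfacet
  facet normal 0.0000 0.0000 1.0000
    outer loop
      vertex 10.000 5.000 23.000
      vertex 0.955 2.061 23.000
      vertex 3.455 0.245 23.000
    endloop
  endfacet
  facet normal 0.0000 0.0000 1.0000
    outer loop
      vertex 10.000 5.000 23.000
      vertex 3.455 0.245 23.000
      vertex 6.545 0.245 23.000
    endloop
  endfacet
  facet normal 0.0000 0.0000 1.0000
    outer loop
      vertex 10.000 5.000 23.000
      vertex 6.545 0.245 23.000
      vertex 9.045 2.061 23.000
    endloop
  endfacet
  facet normal 0.9511 0.3090 0.0000
    outer loop
      vertex 10.000 5.000 0.000
      vertex 9.045 7.939 0.000
      vertex 9.045 7.939 23.000
    endloop
  endfacet
  facet normal 0.9511 0.3090 0.0000
    outer loop
      vertex 10.000 5.000 0.000
      vertex 9.045 7.939 23.000
      vertex 10.000 5.000 23.000
    endloop
  endfacet
  facet normal 0.5877 0.8091 0.0000
    outer loop
      vertex 9.045 7.939 0.000
      vertex 6.545 9.755 0.000
      vertex 6.545 9.755 23.000
    endloop
  endfacet
  facet normal 0.5877 0.8091 0.0000
    outer loop
      vertex 9.045 7.939 0.000
      vertex 6.545 9.755 23.000
      vertex 9.045 7.939 23.000
    endloop
  endfacet
  facet normal 0.0000 1.0000 0.0000
    outer loop
      vertex 6.545 9.755 0.000
      vertex 3.455 9.755 0.000
      vertex 3.455 9.755 23.000
    endloop
  endfacet
  facet normal 0.0000 1.0000 0.0000
    outer loop
      vertex 6.545 9.755 0.000
      vertex 3.455 9.755 23.000
      vertex 6.545 9.755 23.000
    endloop
  endfacet
  facet normal -0.5877 0.8091 0.0000
    outer loop
      vertex 3.455 9.755 0.000
      vertex 0.955 7.939 0.000
      vertex 0.955 7.939 23.000
    endloop
  endfacet
  facet normal -0.5877 0.8091 0.0000
    outer loop
      vertex 3.455 9.755 0.000
      vertex 0.955 7.939 23.000
      vertex 3.455 9.755 23.000
    endloop
  endfacet
  facet normal -0.9511 0.3090 0.0000
    outer loop
      vertex 0.955 7.939 0.000
      vertex 0.000 5.000 0.000
      vertex 0.000 5.000 23.000
    endloop
  endfacet
  facet normal -0.9511 0.3090 0.0000
    outer loop
      vertex 0.955 7.939 0.000
      vertex 0.000 5.000 23.000
      vertex 0.955 7.939 23.000
    endloop
  endfacet
  facet normal -0.9511 -0.3090 0.0000
    outer loop
      vertex 0.000 5.000 0.000
      vertex 0.955 2.061 0.000
      vertex 0.955 2.061 23.000
    endloop
  endfacet
  facet normal -0.9511 -0.3090 0.0000
    outer loop
      vertex 0.000 5.000 0.000
      vertex 0.955 2.061 23.000
      vertex 0.000 5.000 23.000
    endloop
  endfacet
  facet normal -0.5877 -0.8091 0.0000
    outer loop
      vertex 0.955 2.061 0.000
      vertex 3.455 0.245 0.000
      vertex 3.455 0.245 23.000
    endloop
  endfacet
  facet normal -0.5877 -0.8091 0.0000
    outer loop
      vertex 0.955 2.061 0.000
      vertex 3.455 0.245 23.000
      vertex 0.955 2.061 23.000
    endloop
  endfacet
  facet normal 0.0000 -1.0000 0.0000
    outer loop
      vertex 3.455 0.245 0.000
      vertex 6.545 0.245 0.000
      vertex 6.545 0.245 23.000
    endloop
  endfacet
  facet normal 0.0000 -1.0000 0.0000
    outer loop
      vertex 3.455 0.245 0.000
      vertex 6.545 0.245 23.000
      vertex 3.455 0.245 23.000
    endloop
  endfacet
  facet normal 0.5877 -0.8091 0.0000
    outer loop
      vertex 6.545 0.245 0.000
      vertex 9.045 2.061 0.000
      vertex 9.045 2.061 23.000
    endloop
  endfacet
  facet normal 0.5877 -0.8091 0.0000
    outer loop
      vertex 6.545 0.245 0.000
      vertex 9.045 2.061 23.000
      vertex 6.545 0.245 23.000
    endloop
  endfacet
  facet normal 0.9511 -0.3090 0.0000
    outer loop
      vertex 9.045 2.061 0.000
      vertex 10.000 5.000 0.000
      vertex 10.000 5.000 23.000
    endloop
  endfacet
  facet normal 0.9511 -0.3090 0.0000
    outer loop
      vertex 9.045 2.061 0.000
      vertex 10.000 5.000 23.000
      vertex 9.045 2.061 23.000
    endloop
  endfacet
endsolid part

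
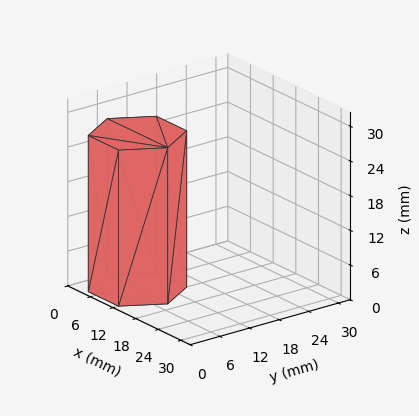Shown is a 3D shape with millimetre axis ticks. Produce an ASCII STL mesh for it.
Reading the render: the shape is a regular 6-sided prism (a cylinder approximated with 6 flat sides), circumscribed radius ≈ 8 mm, height ≈ 27 mm (dimensions read to the nearest mm from the axis ticks). For the STL, each face is triangulated and given an outward normal.

solid part
  facet normal 0.0000 0.0000 -1.0000
    outer loop
      vertex 4.0 14.9 0.0
      vertex 12.0 14.9 0.0
      vertex 16.0 8.0 0.0
    endloop
  endfacet
  facet normal 0.0000 0.0000 -1.0000
    outer loop
      vertex 0.0 8.0 0.0
      vertex 4.0 14.9 0.0
      vertex 16.0 8.0 0.0
    endloop
  endfacet
  facet normal 0.0000 0.0000 -1.0000
    outer loop
      vertex 4.0 1.1 0.0
      vertex 0.0 8.0 0.0
      vertex 16.0 8.0 0.0
    endloop
  endfacet
  facet normal 0.0000 0.0000 -1.0000
    outer loop
      vertex 12.0 1.1 0.0
      vertex 4.0 1.1 0.0
      vertex 16.0 8.0 0.0
    endloop
  endfacet
  facet normal 0.0000 0.0000 1.0000
    outer loop
      vertex 16.0 8.0 27.0
      vertex 12.0 14.9 27.0
      vertex 4.0 14.9 27.0
    endloop
  endfacet
  facet normal 0.0000 0.0000 1.0000
    outer loop
      vertex 16.0 8.0 27.0
      vertex 4.0 14.9 27.0
      vertex 0.0 8.0 27.0
    endloop
  endfacet
  facet normal 0.0000 0.0000 1.0000
    outer loop
      vertex 16.0 8.0 27.0
      vertex 0.0 8.0 27.0
      vertex 4.0 1.1 27.0
    endloop
  endfacet
  facet normal 0.0000 0.0000 1.0000
    outer loop
      vertex 16.0 8.0 27.0
      vertex 4.0 1.1 27.0
      vertex 12.0 1.1 27.0
    endloop
  endfacet
  facet normal 0.8651 0.5015 0.0000
    outer loop
      vertex 16.0 8.0 0.0
      vertex 12.0 14.9 0.0
      vertex 12.0 14.9 27.0
    endloop
  endfacet
  facet normal 0.8651 0.5015 0.0000
    outer loop
      vertex 16.0 8.0 0.0
      vertex 12.0 14.9 27.0
      vertex 16.0 8.0 27.0
    endloop
  endfacet
  facet normal 0.0000 1.0000 0.0000
    outer loop
      vertex 12.0 14.9 0.0
      vertex 4.0 14.9 0.0
      vertex 4.0 14.9 27.0
    endloop
  endfacet
  facet normal 0.0000 1.0000 0.0000
    outer loop
      vertex 12.0 14.9 0.0
      vertex 4.0 14.9 27.0
      vertex 12.0 14.9 27.0
    endloop
  endfacet
  facet normal -0.8651 0.5015 0.0000
    outer loop
      vertex 4.0 14.9 0.0
      vertex 0.0 8.0 0.0
      vertex 0.0 8.0 27.0
    endloop
  endfacet
  facet normal -0.8651 0.5015 0.0000
    outer loop
      vertex 4.0 14.9 0.0
      vertex 0.0 8.0 27.0
      vertex 4.0 14.9 27.0
    endloop
  endfacet
  facet normal -0.8651 -0.5015 0.0000
    outer loop
      vertex 0.0 8.0 0.0
      vertex 4.0 1.1 0.0
      vertex 4.0 1.1 27.0
    endloop
  endfacet
  facet normal -0.8651 -0.5015 0.0000
    outer loop
      vertex 0.0 8.0 0.0
      vertex 4.0 1.1 27.0
      vertex 0.0 8.0 27.0
    endloop
  endfacet
  facet normal 0.0000 -1.0000 0.0000
    outer loop
      vertex 4.0 1.1 0.0
      vertex 12.0 1.1 0.0
      vertex 12.0 1.1 27.0
    endloop
  endfacet
  facet normal 0.0000 -1.0000 0.0000
    outer loop
      vertex 4.0 1.1 0.0
      vertex 12.0 1.1 27.0
      vertex 4.0 1.1 27.0
    endloop
  endfacet
  facet normal 0.8651 -0.5015 0.0000
    outer loop
      vertex 12.0 1.1 0.0
      vertex 16.0 8.0 0.0
      vertex 16.0 8.0 27.0
    endloop
  endfacet
  facet normal 0.8651 -0.5015 0.0000
    outer loop
      vertex 12.0 1.1 0.0
      vertex 16.0 8.0 27.0
      vertex 12.0 1.1 27.0
    endloop
  endfacet
endsolid part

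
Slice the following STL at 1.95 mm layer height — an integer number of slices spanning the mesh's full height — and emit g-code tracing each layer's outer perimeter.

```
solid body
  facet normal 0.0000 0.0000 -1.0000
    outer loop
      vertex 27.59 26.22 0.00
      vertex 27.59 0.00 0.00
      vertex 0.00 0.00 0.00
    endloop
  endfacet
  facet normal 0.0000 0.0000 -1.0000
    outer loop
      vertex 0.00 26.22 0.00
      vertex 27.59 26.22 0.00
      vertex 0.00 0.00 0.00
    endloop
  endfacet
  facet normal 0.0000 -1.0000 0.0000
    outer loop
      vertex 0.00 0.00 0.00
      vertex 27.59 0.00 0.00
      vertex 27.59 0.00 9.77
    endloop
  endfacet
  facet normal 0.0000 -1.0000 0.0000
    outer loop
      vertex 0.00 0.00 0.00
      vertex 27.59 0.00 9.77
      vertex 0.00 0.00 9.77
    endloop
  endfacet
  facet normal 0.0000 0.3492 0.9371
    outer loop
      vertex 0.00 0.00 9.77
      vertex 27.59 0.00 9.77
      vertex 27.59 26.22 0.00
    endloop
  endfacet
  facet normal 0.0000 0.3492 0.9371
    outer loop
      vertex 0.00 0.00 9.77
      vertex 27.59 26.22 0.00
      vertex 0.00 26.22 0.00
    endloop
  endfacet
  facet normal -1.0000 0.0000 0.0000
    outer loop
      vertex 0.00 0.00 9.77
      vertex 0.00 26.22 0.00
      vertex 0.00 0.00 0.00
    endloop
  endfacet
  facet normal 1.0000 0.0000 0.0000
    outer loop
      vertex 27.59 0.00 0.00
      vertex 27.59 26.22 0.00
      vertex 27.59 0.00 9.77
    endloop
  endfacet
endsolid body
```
; perimeter-only toolpath
G21 ; units = mm
G90 ; absolute positioning
G28 ; home
; layer 1
G0 Z1.95
G0 X0.00 Y0.00
G1 X27.59 Y0.00
G1 X27.59 Y20.98
G1 X0.00 Y20.98
G1 X0.00 Y0.00
; layer 2
G0 Z3.91
G0 X0.00 Y0.00
G1 X27.59 Y0.00
G1 X27.59 Y15.73
G1 X0.00 Y15.73
G1 X0.00 Y0.00
; layer 3
G0 Z5.86
G0 X0.00 Y0.00
G1 X27.59 Y0.00
G1 X27.59 Y10.49
G1 X0.00 Y10.49
G1 X0.00 Y0.00
; layer 4
G0 Z7.82
G0 X0.00 Y0.00
G1 X27.59 Y0.00
G1 X27.59 Y5.24
G1 X0.00 Y5.24
G1 X0.00 Y0.00
M2 ; end

The solid is a wedge (ramp): 27.6 × 26.2 mm base, rising to 9.77 mm along the y=0 edge and sloping linearly to z=0 at y=26.2. Slicing at Δz = 1.95 mm — 5 equal slices spanning the solid's height, so layer i sits at z = i·h/5 — gives 4 non-empty perimeters. Each is a 4-segment closed polygon; G0 lifts to the layer z and rapids to the start vertex, then G1 traces the edges. The cross-section shrinks linearly with z (the slice at the apex is degenerate and omitted).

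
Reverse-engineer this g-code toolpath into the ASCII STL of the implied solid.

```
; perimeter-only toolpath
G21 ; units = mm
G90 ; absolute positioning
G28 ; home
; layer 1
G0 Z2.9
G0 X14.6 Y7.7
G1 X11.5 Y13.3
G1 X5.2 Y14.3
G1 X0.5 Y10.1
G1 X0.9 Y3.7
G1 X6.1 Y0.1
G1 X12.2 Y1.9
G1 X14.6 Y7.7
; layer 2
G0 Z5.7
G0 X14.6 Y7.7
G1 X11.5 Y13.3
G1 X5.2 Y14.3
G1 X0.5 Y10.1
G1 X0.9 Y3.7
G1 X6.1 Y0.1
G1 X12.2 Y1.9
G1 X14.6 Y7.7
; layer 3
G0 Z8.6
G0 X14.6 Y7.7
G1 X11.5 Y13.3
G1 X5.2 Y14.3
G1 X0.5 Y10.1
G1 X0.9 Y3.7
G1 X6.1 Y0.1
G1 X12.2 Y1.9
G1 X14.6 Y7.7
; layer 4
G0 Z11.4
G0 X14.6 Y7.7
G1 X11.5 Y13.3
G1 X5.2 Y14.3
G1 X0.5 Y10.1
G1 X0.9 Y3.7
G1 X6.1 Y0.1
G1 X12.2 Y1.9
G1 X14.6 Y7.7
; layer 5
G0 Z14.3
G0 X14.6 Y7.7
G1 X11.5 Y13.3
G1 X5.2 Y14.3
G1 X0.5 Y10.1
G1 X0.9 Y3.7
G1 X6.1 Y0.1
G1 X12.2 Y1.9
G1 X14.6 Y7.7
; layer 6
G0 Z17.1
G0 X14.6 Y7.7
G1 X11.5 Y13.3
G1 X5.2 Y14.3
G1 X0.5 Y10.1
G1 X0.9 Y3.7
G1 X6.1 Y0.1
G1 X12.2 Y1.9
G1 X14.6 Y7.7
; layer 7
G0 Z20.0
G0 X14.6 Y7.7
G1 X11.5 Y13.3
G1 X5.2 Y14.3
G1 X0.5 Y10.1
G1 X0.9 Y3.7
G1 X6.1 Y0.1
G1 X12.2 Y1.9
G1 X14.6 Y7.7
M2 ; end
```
solid part
  facet normal 0.0000 0.0000 -1.0000
    outer loop
      vertex 5.2 14.3 0.0
      vertex 11.5 13.3 0.0
      vertex 14.6 7.7 0.0
    endloop
  endfacet
  facet normal 0.0000 0.0000 -1.0000
    outer loop
      vertex 0.5 10.1 0.0
      vertex 5.2 14.3 0.0
      vertex 14.6 7.7 0.0
    endloop
  endfacet
  facet normal 0.0000 0.0000 -1.0000
    outer loop
      vertex 0.9 3.7 0.0
      vertex 0.5 10.1 0.0
      vertex 14.6 7.7 0.0
    endloop
  endfacet
  facet normal 0.0000 0.0000 -1.0000
    outer loop
      vertex 6.1 0.1 0.0
      vertex 0.9 3.7 0.0
      vertex 14.6 7.7 0.0
    endloop
  endfacet
  facet normal 0.0000 0.0000 -1.0000
    outer loop
      vertex 12.2 1.9 0.0
      vertex 6.1 0.1 0.0
      vertex 14.6 7.7 0.0
    endloop
  endfacet
  facet normal 0.0000 0.0000 1.0000
    outer loop
      vertex 14.6 7.7 20.0
      vertex 11.5 13.3 20.0
      vertex 5.2 14.3 20.0
    endloop
  endfacet
  facet normal 0.0000 0.0000 1.0000
    outer loop
      vertex 14.6 7.7 20.0
      vertex 5.2 14.3 20.0
      vertex 0.5 10.1 20.0
    endloop
  endfacet
  facet normal 0.0000 0.0000 1.0000
    outer loop
      vertex 14.6 7.7 20.0
      vertex 0.5 10.1 20.0
      vertex 0.9 3.7 20.0
    endloop
  endfacet
  facet normal 0.0000 0.0000 1.0000
    outer loop
      vertex 14.6 7.7 20.0
      vertex 0.9 3.7 20.0
      vertex 6.1 0.1 20.0
    endloop
  endfacet
  facet normal 0.0000 0.0000 1.0000
    outer loop
      vertex 14.6 7.7 20.0
      vertex 6.1 0.1 20.0
      vertex 12.2 1.9 20.0
    endloop
  endfacet
  facet normal 0.8749 0.4843 0.0000
    outer loop
      vertex 14.6 7.7 0.0
      vertex 11.5 13.3 0.0
      vertex 11.5 13.3 20.0
    endloop
  endfacet
  facet normal 0.8749 0.4843 0.0000
    outer loop
      vertex 14.6 7.7 0.0
      vertex 11.5 13.3 20.0
      vertex 14.6 7.7 20.0
    endloop
  endfacet
  facet normal 0.1568 0.9876 0.0000
    outer loop
      vertex 11.5 13.3 0.0
      vertex 5.2 14.3 0.0
      vertex 5.2 14.3 20.0
    endloop
  endfacet
  facet normal 0.1568 0.9876 0.0000
    outer loop
      vertex 11.5 13.3 0.0
      vertex 5.2 14.3 20.0
      vertex 11.5 13.3 20.0
    endloop
  endfacet
  facet normal -0.6663 0.7457 0.0000
    outer loop
      vertex 5.2 14.3 0.0
      vertex 0.5 10.1 0.0
      vertex 0.5 10.1 20.0
    endloop
  endfacet
  facet normal -0.6663 0.7457 0.0000
    outer loop
      vertex 5.2 14.3 0.0
      vertex 0.5 10.1 20.0
      vertex 5.2 14.3 20.0
    endloop
  endfacet
  facet normal -0.9981 -0.0624 0.0000
    outer loop
      vertex 0.5 10.1 0.0
      vertex 0.9 3.7 0.0
      vertex 0.9 3.7 20.0
    endloop
  endfacet
  facet normal -0.9981 -0.0624 0.0000
    outer loop
      vertex 0.5 10.1 0.0
      vertex 0.9 3.7 20.0
      vertex 0.5 10.1 20.0
    endloop
  endfacet
  facet normal -0.5692 -0.8222 0.0000
    outer loop
      vertex 0.9 3.7 0.0
      vertex 6.1 0.1 0.0
      vertex 6.1 0.1 20.0
    endloop
  endfacet
  facet normal -0.5692 -0.8222 0.0000
    outer loop
      vertex 0.9 3.7 0.0
      vertex 6.1 0.1 20.0
      vertex 0.9 3.7 20.0
    endloop
  endfacet
  facet normal 0.2830 -0.9591 0.0000
    outer loop
      vertex 6.1 0.1 0.0
      vertex 12.2 1.9 0.0
      vertex 12.2 1.9 20.0
    endloop
  endfacet
  facet normal 0.2830 -0.9591 0.0000
    outer loop
      vertex 6.1 0.1 0.0
      vertex 12.2 1.9 20.0
      vertex 6.1 0.1 20.0
    endloop
  endfacet
  facet normal 0.9240 -0.3824 0.0000
    outer loop
      vertex 12.2 1.9 0.0
      vertex 14.6 7.7 0.0
      vertex 14.6 7.7 20.0
    endloop
  endfacet
  facet normal 0.9240 -0.3824 0.0000
    outer loop
      vertex 12.2 1.9 0.0
      vertex 14.6 7.7 20.0
      vertex 12.2 1.9 20.0
    endloop
  endfacet
endsolid part

The G0 Z moves step by Δz≈2.9 mm. Every layer's G1 loop is the same polygon, so the solid is a straight extrusion of it from z=0 to z≈20. Closing with flat bottom and top caps and triangulating gives 24 facets — a regular 7-sided prism (a cylinder approximated with 7 flat sides), circumscribed radius ≈ 7.3 mm, height ≈ 20 mm.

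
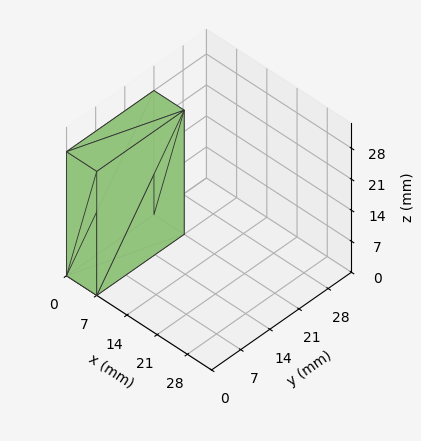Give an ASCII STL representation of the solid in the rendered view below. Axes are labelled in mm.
Reading the render: the shape is a rectangular box, roughly 7 × 21 mm footprint and 28 mm tall (dimensions read to the nearest mm from the axis ticks). For the STL, each face is triangulated and given an outward normal.

solid part
  facet normal 0.0000 0.0000 -1.0000
    outer loop
      vertex 7.0 21.0 0.0
      vertex 7.0 0.0 0.0
      vertex 0.0 0.0 0.0
    endloop
  endfacet
  facet normal 0.0000 0.0000 -1.0000
    outer loop
      vertex 0.0 21.0 0.0
      vertex 7.0 21.0 0.0
      vertex 0.0 0.0 0.0
    endloop
  endfacet
  facet normal 0.0000 0.0000 1.0000
    outer loop
      vertex 0.0 0.0 28.0
      vertex 7.0 0.0 28.0
      vertex 7.0 21.0 28.0
    endloop
  endfacet
  facet normal 0.0000 0.0000 1.0000
    outer loop
      vertex 0.0 0.0 28.0
      vertex 7.0 21.0 28.0
      vertex 0.0 21.0 28.0
    endloop
  endfacet
  facet normal 0.0000 -1.0000 0.0000
    outer loop
      vertex 0.0 0.0 0.0
      vertex 7.0 0.0 0.0
      vertex 7.0 0.0 28.0
    endloop
  endfacet
  facet normal 0.0000 -1.0000 0.0000
    outer loop
      vertex 0.0 0.0 0.0
      vertex 7.0 0.0 28.0
      vertex 0.0 0.0 28.0
    endloop
  endfacet
  facet normal 0.0000 1.0000 0.0000
    outer loop
      vertex 7.0 21.0 28.0
      vertex 7.0 21.0 0.0
      vertex 0.0 21.0 0.0
    endloop
  endfacet
  facet normal 0.0000 1.0000 0.0000
    outer loop
      vertex 0.0 21.0 28.0
      vertex 7.0 21.0 28.0
      vertex 0.0 21.0 0.0
    endloop
  endfacet
  facet normal -1.0000 0.0000 0.0000
    outer loop
      vertex 0.0 21.0 28.0
      vertex 0.0 21.0 0.0
      vertex 0.0 0.0 0.0
    endloop
  endfacet
  facet normal -1.0000 0.0000 0.0000
    outer loop
      vertex 0.0 0.0 28.0
      vertex 0.0 21.0 28.0
      vertex 0.0 0.0 0.0
    endloop
  endfacet
  facet normal 1.0000 0.0000 0.0000
    outer loop
      vertex 7.0 0.0 0.0
      vertex 7.0 21.0 0.0
      vertex 7.0 21.0 28.0
    endloop
  endfacet
  facet normal 1.0000 0.0000 0.0000
    outer loop
      vertex 7.0 0.0 0.0
      vertex 7.0 21.0 28.0
      vertex 7.0 0.0 28.0
    endloop
  endfacet
endsolid part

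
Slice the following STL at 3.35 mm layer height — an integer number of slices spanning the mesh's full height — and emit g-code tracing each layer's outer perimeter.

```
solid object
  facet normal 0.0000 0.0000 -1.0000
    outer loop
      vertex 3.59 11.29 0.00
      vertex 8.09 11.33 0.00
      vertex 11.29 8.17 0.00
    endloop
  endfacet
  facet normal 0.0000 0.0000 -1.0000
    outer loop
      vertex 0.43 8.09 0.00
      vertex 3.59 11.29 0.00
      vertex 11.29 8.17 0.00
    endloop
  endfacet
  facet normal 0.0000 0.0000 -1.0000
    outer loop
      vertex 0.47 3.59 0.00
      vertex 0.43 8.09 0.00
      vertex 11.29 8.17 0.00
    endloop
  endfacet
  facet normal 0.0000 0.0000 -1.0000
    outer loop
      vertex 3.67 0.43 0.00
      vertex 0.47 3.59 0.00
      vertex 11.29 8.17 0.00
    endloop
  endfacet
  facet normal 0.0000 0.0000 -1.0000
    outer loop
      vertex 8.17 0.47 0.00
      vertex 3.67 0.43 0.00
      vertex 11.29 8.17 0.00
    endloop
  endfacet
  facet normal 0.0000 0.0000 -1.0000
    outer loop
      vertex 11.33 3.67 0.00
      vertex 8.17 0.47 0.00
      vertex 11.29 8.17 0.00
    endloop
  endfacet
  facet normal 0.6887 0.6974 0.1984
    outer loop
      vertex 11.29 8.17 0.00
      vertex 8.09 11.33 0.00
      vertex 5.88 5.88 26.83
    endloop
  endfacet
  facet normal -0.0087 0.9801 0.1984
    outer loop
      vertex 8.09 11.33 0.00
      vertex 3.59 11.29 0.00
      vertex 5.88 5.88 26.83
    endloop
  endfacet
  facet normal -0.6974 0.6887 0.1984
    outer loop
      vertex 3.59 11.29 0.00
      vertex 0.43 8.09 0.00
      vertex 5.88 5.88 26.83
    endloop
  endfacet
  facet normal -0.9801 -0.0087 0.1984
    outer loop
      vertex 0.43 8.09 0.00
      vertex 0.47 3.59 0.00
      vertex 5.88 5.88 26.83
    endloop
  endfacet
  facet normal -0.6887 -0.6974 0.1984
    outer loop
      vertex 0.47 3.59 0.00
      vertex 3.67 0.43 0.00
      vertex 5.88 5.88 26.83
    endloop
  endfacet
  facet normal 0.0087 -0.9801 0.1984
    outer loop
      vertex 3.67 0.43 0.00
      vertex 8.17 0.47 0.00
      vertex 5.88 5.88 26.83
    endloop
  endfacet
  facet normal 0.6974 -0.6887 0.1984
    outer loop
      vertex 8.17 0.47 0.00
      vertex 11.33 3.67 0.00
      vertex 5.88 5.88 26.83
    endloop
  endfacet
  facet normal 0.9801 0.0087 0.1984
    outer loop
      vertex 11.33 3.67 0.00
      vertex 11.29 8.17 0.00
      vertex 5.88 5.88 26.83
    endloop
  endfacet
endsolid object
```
; perimeter-only toolpath
G21 ; units = mm
G90 ; absolute positioning
G28 ; home
; layer 1
G0 Z3.35
G0 X10.61 Y7.88
G1 X7.81 Y10.65
G1 X3.88 Y10.61
G1 X1.11 Y7.81
G1 X1.15 Y3.88
G1 X3.95 Y1.11
G1 X7.88 Y1.15
G1 X10.65 Y3.95
G1 X10.61 Y7.88
; layer 2
G0 Z6.71
G0 X9.94 Y7.60
G1 X7.54 Y9.97
G1 X4.16 Y9.94
G1 X1.79 Y7.54
G1 X1.82 Y4.16
G1 X4.22 Y1.79
G1 X7.60 Y1.82
G1 X9.97 Y4.22
G1 X9.94 Y7.60
; layer 3
G0 Z10.06
G0 X9.26 Y7.31
G1 X7.26 Y9.29
G1 X4.45 Y9.26
G1 X2.47 Y7.26
G1 X2.50 Y4.45
G1 X4.50 Y2.47
G1 X7.31 Y2.50
G1 X9.29 Y4.50
G1 X9.26 Y7.31
; layer 4
G0 Z13.41
G0 X8.58 Y7.03
G1 X6.98 Y8.61
G1 X4.73 Y8.58
G1 X3.15 Y6.98
G1 X3.17 Y4.73
G1 X4.78 Y3.15
G1 X7.03 Y3.17
G1 X8.61 Y4.78
G1 X8.58 Y7.03
; layer 5
G0 Z16.77
G0 X7.91 Y6.74
G1 X6.71 Y7.92
G1 X5.02 Y7.91
G1 X3.84 Y6.71
G1 X3.85 Y5.02
G1 X5.05 Y3.84
G1 X6.74 Y3.85
G1 X7.92 Y5.05
G1 X7.91 Y6.74
; layer 6
G0 Z20.12
G0 X7.23 Y6.45
G1 X6.43 Y7.24
G1 X5.31 Y7.23
G1 X4.52 Y6.43
G1 X4.53 Y5.31
G1 X5.33 Y4.52
G1 X6.45 Y4.53
G1 X7.24 Y5.33
G1 X7.23 Y6.45
; layer 7
G0 Z23.48
G0 X6.56 Y6.17
G1 X6.16 Y6.56
G1 X5.59 Y6.56
G1 X5.20 Y6.16
G1 X5.20 Y5.59
G1 X5.60 Y5.20
G1 X6.17 Y5.20
G1 X6.56 Y5.60
G1 X6.56 Y6.17
M2 ; end

The solid is a regular 8-sided pyramid, base circumscribed radius ≈ 5.88 mm, apex at z ≈ 26.8 mm. Slicing at Δz = 3.35 mm — 8 equal slices spanning the solid's height, so layer i sits at z = i·h/8 — gives 7 non-empty perimeters. Each is a 8-segment closed polygon; G0 lifts to the layer z and rapids to the start vertex, then G1 traces the edges. The cross-section shrinks linearly with z (the slice at the apex is degenerate and omitted).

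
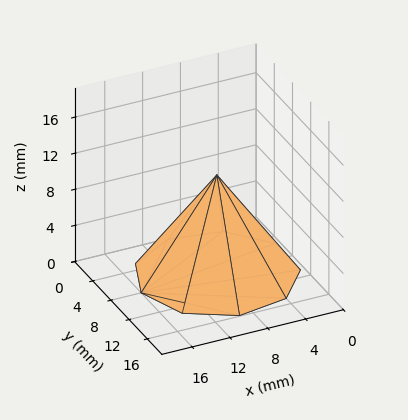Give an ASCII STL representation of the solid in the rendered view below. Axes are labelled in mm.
Reading the render: the shape is a regular 9-sided pyramid, base circumscribed radius ≈ 8 mm, apex at z ≈ 11 mm (dimensions read to the nearest mm from the axis ticks). For the STL, each face is triangulated and given an outward normal.

solid part
  facet normal 0.0000 0.0000 -1.0000
    outer loop
      vertex 9.39 15.88 0.00
      vertex 14.13 13.14 0.00
      vertex 16.00 8.00 0.00
    endloop
  endfacet
  facet normal 0.0000 0.0000 -1.0000
    outer loop
      vertex 4.00 14.93 0.00
      vertex 9.39 15.88 0.00
      vertex 16.00 8.00 0.00
    endloop
  endfacet
  facet normal 0.0000 0.0000 -1.0000
    outer loop
      vertex 0.48 10.74 0.00
      vertex 4.00 14.93 0.00
      vertex 16.00 8.00 0.00
    endloop
  endfacet
  facet normal 0.0000 0.0000 -1.0000
    outer loop
      vertex 0.48 5.26 0.00
      vertex 0.48 10.74 0.00
      vertex 16.00 8.00 0.00
    endloop
  endfacet
  facet normal 0.0000 0.0000 -1.0000
    outer loop
      vertex 4.00 1.07 0.00
      vertex 0.48 5.26 0.00
      vertex 16.00 8.00 0.00
    endloop
  endfacet
  facet normal 0.0000 0.0000 -1.0000
    outer loop
      vertex 9.39 0.12 0.00
      vertex 4.00 1.07 0.00
      vertex 16.00 8.00 0.00
    endloop
  endfacet
  facet normal 0.0000 0.0000 -1.0000
    outer loop
      vertex 14.13 2.86 0.00
      vertex 9.39 0.12 0.00
      vertex 16.00 8.00 0.00
    endloop
  endfacet
  facet normal 0.7759 0.2823 0.5643
    outer loop
      vertex 16.00 8.00 0.00
      vertex 14.13 13.14 0.00
      vertex 8.00 8.00 11.00
    endloop
  endfacet
  facet normal 0.4132 0.7148 0.5642
    outer loop
      vertex 14.13 13.14 0.00
      vertex 9.39 15.88 0.00
      vertex 8.00 8.00 11.00
    endloop
  endfacet
  facet normal -0.1433 0.8130 0.5643
    outer loop
      vertex 9.39 15.88 0.00
      vertex 4.00 14.93 0.00
      vertex 8.00 8.00 11.00
    endloop
  endfacet
  facet normal -0.6321 0.5310 0.5644
    outer loop
      vertex 4.00 14.93 0.00
      vertex 0.48 10.74 0.00
      vertex 8.00 8.00 11.00
    endloop
  endfacet
  facet normal -0.8255 0.0000 0.5644
    outer loop
      vertex 0.48 10.74 0.00
      vertex 0.48 5.26 0.00
      vertex 8.00 8.00 11.00
    endloop
  endfacet
  facet normal -0.6321 -0.5310 0.5644
    outer loop
      vertex 0.48 5.26 0.00
      vertex 4.00 1.07 0.00
      vertex 8.00 8.00 11.00
    endloop
  endfacet
  facet normal -0.1433 -0.8130 0.5643
    outer loop
      vertex 4.00 1.07 0.00
      vertex 9.39 0.12 0.00
      vertex 8.00 8.00 11.00
    endloop
  endfacet
  facet normal 0.4132 -0.7148 0.5642
    outer loop
      vertex 9.39 0.12 0.00
      vertex 14.13 2.86 0.00
      vertex 8.00 8.00 11.00
    endloop
  endfacet
  facet normal 0.7759 -0.2823 0.5643
    outer loop
      vertex 14.13 2.86 0.00
      vertex 16.00 8.00 0.00
      vertex 8.00 8.00 11.00
    endloop
  endfacet
endsolid part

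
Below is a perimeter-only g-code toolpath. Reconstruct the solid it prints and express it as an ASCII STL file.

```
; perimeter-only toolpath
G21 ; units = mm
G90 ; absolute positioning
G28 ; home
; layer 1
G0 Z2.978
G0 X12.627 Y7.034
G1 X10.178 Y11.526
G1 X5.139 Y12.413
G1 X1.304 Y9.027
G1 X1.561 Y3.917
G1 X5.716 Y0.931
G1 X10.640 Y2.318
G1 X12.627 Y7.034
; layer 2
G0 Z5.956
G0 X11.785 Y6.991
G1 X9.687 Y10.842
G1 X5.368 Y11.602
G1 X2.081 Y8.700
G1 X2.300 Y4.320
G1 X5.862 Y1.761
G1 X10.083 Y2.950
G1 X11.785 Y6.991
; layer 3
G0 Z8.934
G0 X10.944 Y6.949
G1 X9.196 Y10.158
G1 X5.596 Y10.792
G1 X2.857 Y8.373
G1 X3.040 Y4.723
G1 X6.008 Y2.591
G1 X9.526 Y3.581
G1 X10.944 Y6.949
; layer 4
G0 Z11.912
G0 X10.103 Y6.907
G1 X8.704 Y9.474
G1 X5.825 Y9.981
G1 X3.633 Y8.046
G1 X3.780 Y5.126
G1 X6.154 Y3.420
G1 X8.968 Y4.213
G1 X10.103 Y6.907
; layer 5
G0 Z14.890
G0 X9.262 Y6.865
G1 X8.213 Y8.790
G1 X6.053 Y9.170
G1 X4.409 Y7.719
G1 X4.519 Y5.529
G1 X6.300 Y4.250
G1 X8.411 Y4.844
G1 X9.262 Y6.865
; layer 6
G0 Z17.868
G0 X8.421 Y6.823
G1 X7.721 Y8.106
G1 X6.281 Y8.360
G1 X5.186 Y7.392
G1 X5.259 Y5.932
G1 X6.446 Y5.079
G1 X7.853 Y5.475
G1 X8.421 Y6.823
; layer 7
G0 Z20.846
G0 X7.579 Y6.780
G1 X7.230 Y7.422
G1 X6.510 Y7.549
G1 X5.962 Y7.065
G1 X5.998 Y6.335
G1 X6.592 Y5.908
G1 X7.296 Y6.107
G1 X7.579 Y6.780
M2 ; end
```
solid part
  facet normal 0.0000 0.0000 -1.0000
    outer loop
      vertex 4.911 13.224 0.000
      vertex 10.670 12.210 0.000
      vertex 13.468 7.076 0.000
    endloop
  endfacet
  facet normal 0.0000 0.0000 -1.0000
    outer loop
      vertex 0.528 9.354 0.000
      vertex 4.911 13.224 0.000
      vertex 13.468 7.076 0.000
    endloop
  endfacet
  facet normal 0.0000 0.0000 -1.0000
    outer loop
      vertex 0.821 3.514 0.000
      vertex 0.528 9.354 0.000
      vertex 13.468 7.076 0.000
    endloop
  endfacet
  facet normal 0.0000 0.0000 -1.0000
    outer loop
      vertex 5.570 0.102 0.000
      vertex 0.821 3.514 0.000
      vertex 13.468 7.076 0.000
    endloop
  endfacet
  facet normal 0.0000 0.0000 -1.0000
    outer loop
      vertex 11.198 1.687 0.000
      vertex 5.570 0.102 0.000
      vertex 13.468 7.076 0.000
    endloop
  endfacet
  facet normal 0.8509 0.4637 0.2469
    outer loop
      vertex 13.468 7.076 0.000
      vertex 10.670 12.210 0.000
      vertex 6.738 6.738 23.824
    endloop
  endfacet
  facet normal 0.1680 0.9544 0.2469
    outer loop
      vertex 10.670 12.210 0.000
      vertex 4.911 13.224 0.000
      vertex 6.738 6.738 23.824
    endloop
  endfacet
  facet normal -0.6414 0.7264 0.2469
    outer loop
      vertex 4.911 13.224 0.000
      vertex 0.528 9.354 0.000
      vertex 6.738 6.738 23.824
    endloop
  endfacet
  facet normal -0.9678 -0.0486 0.2469
    outer loop
      vertex 0.528 9.354 0.000
      vertex 0.821 3.514 0.000
      vertex 6.738 6.738 23.824
    endloop
  endfacet
  facet normal -0.5654 -0.7870 0.2469
    outer loop
      vertex 0.821 3.514 0.000
      vertex 5.570 0.102 0.000
      vertex 6.738 6.738 23.824
    endloop
  endfacet
  facet normal 0.2627 -0.9327 0.2469
    outer loop
      vertex 5.570 0.102 0.000
      vertex 11.198 1.687 0.000
      vertex 6.738 6.738 23.824
    endloop
  endfacet
  facet normal 0.8930 -0.3762 0.2469
    outer loop
      vertex 11.198 1.687 0.000
      vertex 13.468 7.076 0.000
      vertex 6.738 6.738 23.824
    endloop
  endfacet
endsolid part

The G0 Z moves step by Δz≈2.978 mm. The G1 loops shrink linearly with z, so the solid tapers from its base footprint up to z≈23.8. Closing with a flat bottom cap and the tapered top and triangulating gives 12 facets — a regular 7-sided pyramid, base circumscribed radius ≈ 6.74 mm, apex at z ≈ 23.8 mm.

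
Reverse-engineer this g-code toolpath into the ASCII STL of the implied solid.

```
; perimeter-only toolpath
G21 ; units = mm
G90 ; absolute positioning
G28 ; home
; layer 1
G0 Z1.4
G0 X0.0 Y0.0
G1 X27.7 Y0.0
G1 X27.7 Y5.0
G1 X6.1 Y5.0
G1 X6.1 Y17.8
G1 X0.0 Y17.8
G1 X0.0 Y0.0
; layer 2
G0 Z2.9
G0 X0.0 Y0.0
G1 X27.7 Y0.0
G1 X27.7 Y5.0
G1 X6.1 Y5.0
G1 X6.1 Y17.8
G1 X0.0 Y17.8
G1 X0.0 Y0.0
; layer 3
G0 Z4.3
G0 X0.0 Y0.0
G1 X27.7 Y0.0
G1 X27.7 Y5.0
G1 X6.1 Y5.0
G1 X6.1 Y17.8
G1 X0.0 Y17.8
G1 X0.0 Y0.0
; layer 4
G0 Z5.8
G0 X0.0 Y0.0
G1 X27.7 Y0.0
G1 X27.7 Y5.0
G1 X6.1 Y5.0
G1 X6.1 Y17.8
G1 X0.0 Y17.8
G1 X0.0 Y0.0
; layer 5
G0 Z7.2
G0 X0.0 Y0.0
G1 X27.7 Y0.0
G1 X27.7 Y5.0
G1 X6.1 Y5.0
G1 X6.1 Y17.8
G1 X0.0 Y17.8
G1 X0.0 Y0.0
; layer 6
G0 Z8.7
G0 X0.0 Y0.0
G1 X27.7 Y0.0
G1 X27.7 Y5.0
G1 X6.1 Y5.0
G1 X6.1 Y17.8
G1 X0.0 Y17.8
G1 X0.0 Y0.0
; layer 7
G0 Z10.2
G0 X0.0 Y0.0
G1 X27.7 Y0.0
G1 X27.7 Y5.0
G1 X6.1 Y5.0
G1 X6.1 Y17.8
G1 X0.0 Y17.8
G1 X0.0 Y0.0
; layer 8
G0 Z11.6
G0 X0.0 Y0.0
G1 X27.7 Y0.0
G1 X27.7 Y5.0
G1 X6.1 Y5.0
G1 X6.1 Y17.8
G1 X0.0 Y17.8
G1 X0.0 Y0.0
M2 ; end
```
solid part
  facet normal 0.0000 0.0000 -1.0000
    outer loop
      vertex 27.7 5.0 0.0
      vertex 27.7 0.0 0.0
      vertex 0.0 0.0 0.0
    endloop
  endfacet
  facet normal 0.0000 0.0000 -1.0000
    outer loop
      vertex 6.1 5.0 0.0
      vertex 27.7 5.0 0.0
      vertex 0.0 0.0 0.0
    endloop
  endfacet
  facet normal 0.0000 0.0000 -1.0000
    outer loop
      vertex 6.1 17.8 0.0
      vertex 6.1 5.0 0.0
      vertex 0.0 0.0 0.0
    endloop
  endfacet
  facet normal 0.0000 0.0000 -1.0000
    outer loop
      vertex 0.0 17.8 0.0
      vertex 6.1 17.8 0.0
      vertex 0.0 0.0 0.0
    endloop
  endfacet
  facet normal 0.0000 0.0000 1.0000
    outer loop
      vertex 0.0 0.0 11.6
      vertex 27.7 0.0 11.6
      vertex 27.7 5.0 11.6
    endloop
  endfacet
  facet normal 0.0000 0.0000 1.0000
    outer loop
      vertex 0.0 0.0 11.6
      vertex 27.7 5.0 11.6
      vertex 6.1 5.0 11.6
    endloop
  endfacet
  facet normal 0.0000 0.0000 1.0000
    outer loop
      vertex 0.0 0.0 11.6
      vertex 6.1 5.0 11.6
      vertex 6.1 17.8 11.6
    endloop
  endfacet
  facet normal 0.0000 0.0000 1.0000
    outer loop
      vertex 0.0 0.0 11.6
      vertex 6.1 17.8 11.6
      vertex 0.0 17.8 11.6
    endloop
  endfacet
  facet normal 0.0000 -1.0000 0.0000
    outer loop
      vertex 0.0 0.0 0.0
      vertex 27.7 0.0 0.0
      vertex 27.7 0.0 11.6
    endloop
  endfacet
  facet normal 0.0000 -1.0000 0.0000
    outer loop
      vertex 0.0 0.0 0.0
      vertex 27.7 0.0 11.6
      vertex 0.0 0.0 11.6
    endloop
  endfacet
  facet normal 1.0000 0.0000 0.0000
    outer loop
      vertex 27.7 0.0 0.0
      vertex 27.7 5.0 0.0
      vertex 27.7 5.0 11.6
    endloop
  endfacet
  facet normal 1.0000 0.0000 0.0000
    outer loop
      vertex 27.7 0.0 0.0
      vertex 27.7 5.0 11.6
      vertex 27.7 0.0 11.6
    endloop
  endfacet
  facet normal 0.0000 1.0000 0.0000
    outer loop
      vertex 27.7 5.0 0.0
      vertex 6.1 5.0 0.0
      vertex 6.1 5.0 11.6
    endloop
  endfacet
  facet normal 0.0000 1.0000 0.0000
    outer loop
      vertex 27.7 5.0 0.0
      vertex 6.1 5.0 11.6
      vertex 27.7 5.0 11.6
    endloop
  endfacet
  facet normal 1.0000 0.0000 0.0000
    outer loop
      vertex 6.1 5.0 0.0
      vertex 6.1 17.8 0.0
      vertex 6.1 17.8 11.6
    endloop
  endfacet
  facet normal 1.0000 0.0000 0.0000
    outer loop
      vertex 6.1 5.0 0.0
      vertex 6.1 17.8 11.6
      vertex 6.1 5.0 11.6
    endloop
  endfacet
  facet normal 0.0000 1.0000 0.0000
    outer loop
      vertex 6.1 17.8 0.0
      vertex 0.0 17.8 0.0
      vertex 0.0 17.8 11.6
    endloop
  endfacet
  facet normal 0.0000 1.0000 0.0000
    outer loop
      vertex 6.1 17.8 0.0
      vertex 0.0 17.8 11.6
      vertex 6.1 17.8 11.6
    endloop
  endfacet
  facet normal -1.0000 0.0000 0.0000
    outer loop
      vertex 0.0 17.8 0.0
      vertex 0.0 0.0 0.0
      vertex 0.0 0.0 11.6
    endloop
  endfacet
  facet normal -1.0000 0.0000 0.0000
    outer loop
      vertex 0.0 17.8 0.0
      vertex 0.0 0.0 11.6
      vertex 0.0 17.8 11.6
    endloop
  endfacet
endsolid part

The G0 Z moves step by Δz≈1.4 mm. Every layer's G1 loop is the same polygon, so the solid is a straight extrusion of it from z=0 to z≈11.6. Closing with flat bottom and top caps and triangulating gives 20 facets — an L-shaped prism: outer 27.7 × 17.8 mm, arm thicknesses ≈ 5 mm (horizontal) and 6.1 mm (vertical), extruded 11.6 mm in z.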